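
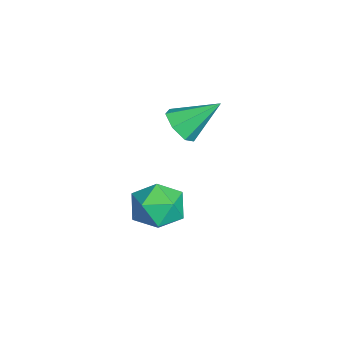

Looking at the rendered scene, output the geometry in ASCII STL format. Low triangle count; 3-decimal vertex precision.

solid 
facet normal 0.011 0.566 0.824
outer loop
vertex 2.388 1.575 -2.489
vertex 2.519 0.819 -1.971
vertex 3.247 1.285 -2.301
endloop
endfacet
facet normal 0.257 0.931 0.261
outer loop
vertex 2.388 1.575 -2.489
vertex 3.247 1.285 -2.301
vertex 3.034 1.582 -3.151
endloop
endfacet
facet normal -0.254 0.938 -0.238
outer loop
vertex 2.388 1.575 -2.489
vertex 3.034 1.582 -3.151
vertex 2.175 1.3 -3.346
endloop
endfacet
facet normal -0.815 0.579 0.017
outer loop
vertex 2.388 1.575 -2.489
vertex 2.175 1.3 -3.346
vertex 1.856 0.829 -2.617
endloop
endfacet
facet normal -0.651 0.349 0.674
outer loop
vertex 2.388 1.575 -2.489
vertex 1.856 0.829 -2.617
vertex 2.519 0.819 -1.971
endloop
endfacet
facet normal 0.817 0.576 -0.003
outer loop
vertex 3.034 1.582 -3.151
vertex 3.247 1.285 -2.301
vertex 3.564 0.831 -3.043
endloop
endfacet
facet normal 0.420 -0.014 0.907
outer loop
vertex 3.247 1.285 -2.301
vertex 2.519 0.819 -1.971
vertex 3.245 0.36 -2.314
endloop
endfacet
facet normal -0.653 -0.365 0.664
outer loop
vertex 2.519 0.819 -1.971
vertex 1.856 0.829 -2.617
vertex 2.386 0.078 -2.509
endloop
endfacet
facet normal -0.918 0.008 -0.397
outer loop
vertex 1.856 0.829 -2.617
vertex 2.175 1.3 -3.346
vertex 2.173 0.375 -3.359
endloop
endfacet
facet normal -0.010 0.589 -0.808
outer loop
vertex 2.175 1.3 -3.346
vertex 3.034 1.582 -3.151
vertex 2.901 0.841 -3.689
endloop
endfacet
facet normal 0.815 -0.579 -0.017
outer loop
vertex 3.032 0.085 -3.171
vertex 3.564 0.831 -3.043
vertex 3.245 0.36 -2.314
endloop
endfacet
facet normal 0.254 -0.938 0.238
outer loop
vertex 3.032 0.085 -3.171
vertex 3.245 0.36 -2.314
vertex 2.386 0.078 -2.509
endloop
endfacet
facet normal -0.257 -0.931 -0.261
outer loop
vertex 3.032 0.085 -3.171
vertex 2.386 0.078 -2.509
vertex 2.173 0.375 -3.359
endloop
endfacet
facet normal -0.011 -0.566 -0.824
outer loop
vertex 3.032 0.085 -3.171
vertex 2.173 0.375 -3.359
vertex 2.901 0.841 -3.689
endloop
endfacet
facet normal 0.651 -0.349 -0.674
outer loop
vertex 3.032 0.085 -3.171
vertex 2.901 0.841 -3.689
vertex 3.564 0.831 -3.043
endloop
endfacet
facet normal 0.918 -0.008 0.397
outer loop
vertex 3.245 0.36 -2.314
vertex 3.564 0.831 -3.043
vertex 3.247 1.285 -2.301
endloop
endfacet
facet normal 0.010 -0.589 0.808
outer loop
vertex 2.386 0.078 -2.509
vertex 3.245 0.36 -2.314
vertex 2.519 0.819 -1.971
endloop
endfacet
facet normal -0.817 -0.576 0.003
outer loop
vertex 2.173 0.375 -3.359
vertex 2.386 0.078 -2.509
vertex 1.856 0.829 -2.617
endloop
endfacet
facet normal -0.420 0.014 -0.907
outer loop
vertex 2.901 0.841 -3.689
vertex 2.173 0.375 -3.359
vertex 2.175 1.3 -3.346
endloop
endfacet
facet normal 0.653 0.365 -0.664
outer loop
vertex 3.564 0.831 -3.043
vertex 2.901 0.841 -3.689
vertex 3.034 1.582 -3.151
endloop
endfacet
facet normal 0.040 -0.791 -0.610
outer loop
vertex 2.352 1.902 -0.203
vertex 2.06 1.511 0.285
vertex 1.753 1.879 -0.212
endloop
endfacet
facet normal -0.026 0.868 -0.495
outer loop
vertex 2.352 1.902 -0.203
vertex 1.753 1.879 -0.212
vertex 2.0 2.689 1.195
endloop
endfacet
facet normal 0.041 -0.791 -0.611
outer loop
vertex 1.753 1.879 -0.212
vertex 2.06 1.511 0.285
vertex 1.386 1.578 0.153
endloop
endfacet
facet normal -0.744 0.627 -0.231
outer loop
vertex 1.753 1.879 -0.212
vertex 1.386 1.578 0.153
vertex 2.0 2.689 1.195
endloop
endfacet
facet normal 0.041 -0.791 -0.610
outer loop
vertex 1.386 1.578 0.153
vertex 2.06 1.511 0.285
vertex 1.527 1.227 0.618
endloop
endfacet
facet normal -0.912 0.143 0.385
outer loop
vertex 1.386 1.578 0.153
vertex 1.527 1.227 0.618
vertex 2.0 2.689 1.195
endloop
endfacet
facet normal 0.039 -0.790 -0.611
outer loop
vertex 1.527 1.227 0.618
vertex 2.06 1.511 0.285
vertex 2.069 1.089 0.831
endloop
endfacet
facet normal -0.405 -0.219 0.888
outer loop
vertex 1.527 1.227 0.618
vertex 2.069 1.089 0.831
vertex 2.0 2.689 1.195
endloop
endfacet
facet normal 0.041 -0.790 -0.611
outer loop
vertex 2.069 1.089 0.831
vertex 2.06 1.511 0.285
vertex 2.605 1.269 0.634
endloop
endfacet
facet normal 0.394 -0.188 0.900
outer loop
vertex 2.069 1.089 0.831
vertex 2.605 1.269 0.634
vertex 2.0 2.689 1.195
endloop
endfacet
facet normal 0.040 -0.791 -0.611
outer loop
vertex 2.605 1.269 0.634
vertex 2.06 1.511 0.285
vertex 2.73 1.631 0.174
endloop
endfacet
facet normal 0.886 0.215 0.410
outer loop
vertex 2.605 1.269 0.634
vertex 2.73 1.631 0.174
vertex 2.0 2.689 1.195
endloop
endfacet
facet normal 0.041 -0.792 -0.610
outer loop
vertex 2.73 1.631 0.174
vertex 2.06 1.511 0.285
vertex 2.352 1.902 -0.203
endloop
endfacet
facet normal 0.699 0.684 -0.209
outer loop
vertex 2.73 1.631 0.174
vertex 2.352 1.902 -0.203
vertex 2.0 2.689 1.195
endloop
endfacet

endsolid


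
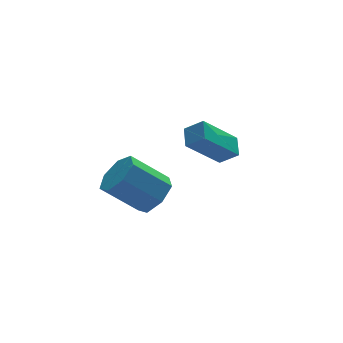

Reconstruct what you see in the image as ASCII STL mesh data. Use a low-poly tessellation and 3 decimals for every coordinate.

solid 
facet normal -0.595 0.534 -0.601
outer loop
vertex -0.62 4.422 1.887
vertex 0.76 4.508 0.599
vertex -0.923 3.662 1.512
endloop
endfacet
facet normal -0.730 -0.045 0.682
outer loop
vertex -0.4 3.192 2.041
vertex -0.62 4.422 1.887
vertex -0.923 3.662 1.512
endloop
endfacet
facet normal -0.595 0.534 -0.601
outer loop
vertex -0.923 3.662 1.512
vertex 0.76 4.508 0.599
vertex 0.457 3.748 0.224
endloop
endfacet
facet normal -0.337 -0.844 -0.417
outer loop
vertex 0.457 3.748 0.224
vertex -0.4 3.192 2.041
vertex -0.923 3.662 1.512
endloop
endfacet
facet normal 0.337 0.844 0.417
outer loop
vertex -0.62 4.422 1.887
vertex 1.283 4.038 1.128
vertex 0.76 4.508 0.599
endloop
endfacet
facet normal -0.730 -0.045 0.682
outer loop
vertex -0.097 3.952 2.416
vertex -0.62 4.422 1.887
vertex -0.4 3.192 2.041
endloop
endfacet
facet normal 0.337 0.844 0.417
outer loop
vertex -0.097 3.952 2.416
vertex 1.283 4.038 1.128
vertex -0.62 4.422 1.887
endloop
endfacet
facet normal 0.730 0.045 -0.682
outer loop
vertex 0.76 4.508 0.599
vertex 1.283 4.038 1.128
vertex 0.457 3.748 0.224
endloop
endfacet
facet normal -0.337 -0.844 -0.417
outer loop
vertex 0.98 3.278 0.753
vertex -0.4 3.192 2.041
vertex 0.457 3.748 0.224
endloop
endfacet
facet normal 0.730 0.045 -0.682
outer loop
vertex 0.457 3.748 0.224
vertex 1.283 4.038 1.128
vertex 0.98 3.278 0.753
endloop
endfacet
facet normal 0.595 -0.534 0.601
outer loop
vertex 0.98 3.278 0.753
vertex -0.097 3.952 2.416
vertex -0.4 3.192 2.041
endloop
endfacet
facet normal 0.595 -0.534 0.601
outer loop
vertex 1.283 4.038 1.128
vertex -0.097 3.952 2.416
vertex 0.98 3.278 0.753
endloop
endfacet
facet normal 0.696 -0.282 -0.660
outer loop
vertex -2.069 2.545 0.862
vertex -2.708 2.286 0.299
vertex -2.319 3.084 0.368
endloop
endfacet
facet normal 0.641 0.659 0.395
outer loop
vertex -2.069 2.545 0.862
vertex -2.319 3.084 0.368
vertex -3.274 3.033 2.004
endloop
endfacet
facet normal 0.641 0.659 0.395
outer loop
vertex -3.274 3.033 2.004
vertex -2.319 3.084 0.368
vertex -3.524 3.572 1.51
endloop
endfacet
facet normal -0.697 0.282 0.660
outer loop
vertex -3.274 3.033 2.004
vertex -3.524 3.572 1.51
vertex -3.912 2.774 1.441
endloop
endfacet
facet normal 0.696 -0.282 -0.660
outer loop
vertex -2.319 3.084 0.368
vertex -2.708 2.286 0.299
vertex -2.862 3.021 -0.178
endloop
endfacet
facet normal 0.145 0.956 -0.255
outer loop
vertex -2.319 3.084 0.368
vertex -2.862 3.021 -0.178
vertex -3.524 3.572 1.51
endloop
endfacet
facet normal 0.145 0.956 -0.255
outer loop
vertex -3.524 3.572 1.51
vertex -2.862 3.021 -0.178
vertex -4.067 3.509 0.964
endloop
endfacet
facet normal -0.696 0.282 0.660
outer loop
vertex -3.524 3.572 1.51
vertex -4.067 3.509 0.964
vertex -3.912 2.774 1.441
endloop
endfacet
facet normal 0.697 -0.282 -0.659
outer loop
vertex -2.862 3.021 -0.178
vertex -2.708 2.286 0.299
vertex -3.288 2.405 -0.365
endloop
endfacet
facet normal -0.458 0.533 -0.711
outer loop
vertex -2.862 3.021 -0.178
vertex -3.288 2.405 -0.365
vertex -4.067 3.509 0.964
endloop
endfacet
facet normal -0.458 0.533 -0.711
outer loop
vertex -4.067 3.509 0.964
vertex -3.288 2.405 -0.365
vertex -4.493 2.893 0.777
endloop
endfacet
facet normal -0.697 0.281 0.660
outer loop
vertex -4.067 3.509 0.964
vertex -4.493 2.893 0.777
vertex -3.912 2.774 1.441
endloop
endfacet
facet normal 0.697 -0.282 -0.659
outer loop
vertex -3.288 2.405 -0.365
vertex -2.708 2.286 0.299
vertex -3.277 1.699 -0.051
endloop
endfacet
facet normal -0.718 -0.292 -0.632
outer loop
vertex -3.288 2.405 -0.365
vertex -3.277 1.699 -0.051
vertex -4.493 2.893 0.777
endloop
endfacet
facet normal -0.717 -0.292 -0.633
outer loop
vertex -4.493 2.893 0.777
vertex -3.277 1.699 -0.051
vertex -4.482 2.187 1.09
endloop
endfacet
facet normal -0.697 0.282 0.660
outer loop
vertex -4.493 2.893 0.777
vertex -4.482 2.187 1.09
vertex -3.912 2.774 1.441
endloop
endfacet
facet normal 0.697 -0.282 -0.659
outer loop
vertex -3.277 1.699 -0.051
vertex -2.708 2.286 0.299
vertex -2.838 1.435 0.526
endloop
endfacet
facet normal -0.437 -0.896 -0.078
outer loop
vertex -3.277 1.699 -0.051
vertex -2.838 1.435 0.526
vertex -4.482 2.187 1.09
endloop
endfacet
facet normal -0.437 -0.896 -0.077
outer loop
vertex -4.482 2.187 1.09
vertex -2.838 1.435 0.526
vertex -4.042 1.923 1.667
endloop
endfacet
facet normal -0.696 0.282 0.660
outer loop
vertex -4.482 2.187 1.09
vertex -4.042 1.923 1.667
vertex -3.912 2.774 1.441
endloop
endfacet
facet normal 0.696 -0.282 -0.660
outer loop
vertex -2.838 1.435 0.526
vertex -2.708 2.286 0.299
vertex -2.3 1.812 0.932
endloop
endfacet
facet normal 0.174 -0.826 0.537
outer loop
vertex -2.838 1.435 0.526
vertex -2.3 1.812 0.932
vertex -4.042 1.923 1.667
endloop
endfacet
facet normal 0.174 -0.826 0.536
outer loop
vertex -4.042 1.923 1.667
vertex -2.3 1.812 0.932
vertex -3.505 2.3 2.074
endloop
endfacet
facet normal -0.697 0.282 0.659
outer loop
vertex -4.042 1.923 1.667
vertex -3.505 2.3 2.074
vertex -3.912 2.774 1.441
endloop
endfacet
facet normal 0.696 -0.282 -0.660
outer loop
vertex -2.3 1.812 0.932
vertex -2.708 2.286 0.299
vertex -2.069 2.545 0.862
endloop
endfacet
facet normal 0.652 -0.134 0.746
outer loop
vertex -2.3 1.812 0.932
vertex -2.069 2.545 0.862
vertex -3.505 2.3 2.074
endloop
endfacet
facet normal 0.652 -0.134 0.746
outer loop
vertex -3.505 2.3 2.074
vertex -2.069 2.545 0.862
vertex -3.274 3.033 2.004
endloop
endfacet
facet normal -0.697 0.283 0.659
outer loop
vertex -3.505 2.3 2.074
vertex -3.274 3.033 2.004
vertex -3.912 2.774 1.441
endloop
endfacet

endsolid


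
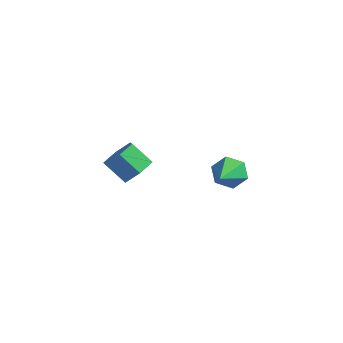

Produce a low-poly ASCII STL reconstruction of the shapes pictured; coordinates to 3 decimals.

solid 
facet normal 0.745 0.103 -0.660
outer loop
vertex 0.467 -1.508 0.947
vertex 0.045 -1.056 0.541
vertex 0.478 -0.779 1.073
endloop
endfacet
facet normal 0.667 -0.137 0.733
outer loop
vertex 0.467 -1.508 0.947
vertex 0.478 -0.779 1.073
vertex -0.323 -1.616 1.646
endloop
endfacet
facet normal 0.667 -0.137 0.733
outer loop
vertex -0.323 -1.616 1.646
vertex 0.478 -0.779 1.073
vertex -0.312 -0.887 1.772
endloop
endfacet
facet normal -0.745 -0.103 0.659
outer loop
vertex -0.323 -1.616 1.646
vertex -0.312 -0.887 1.772
vertex -0.745 -1.164 1.239
endloop
endfacet
facet normal 0.745 0.102 -0.659
outer loop
vertex 0.478 -0.779 1.073
vertex 0.045 -1.056 0.541
vertex 0.056 -0.327 0.666
endloop
endfacet
facet normal 0.346 0.785 0.513
outer loop
vertex 0.478 -0.779 1.073
vertex 0.056 -0.327 0.666
vertex -0.312 -0.887 1.772
endloop
endfacet
facet normal 0.347 0.785 0.513
outer loop
vertex -0.312 -0.887 1.772
vertex 0.056 -0.327 0.666
vertex -0.733 -0.435 1.365
endloop
endfacet
facet normal -0.746 -0.102 0.659
outer loop
vertex -0.312 -0.887 1.772
vertex -0.733 -0.435 1.365
vertex -0.745 -1.164 1.239
endloop
endfacet
facet normal 0.745 0.102 -0.659
outer loop
vertex 0.056 -0.327 0.666
vertex 0.045 -1.056 0.541
vertex -0.377 -0.604 0.134
endloop
endfacet
facet normal -0.320 0.922 -0.219
outer loop
vertex 0.056 -0.327 0.666
vertex -0.377 -0.604 0.134
vertex -0.733 -0.435 1.365
endloop
endfacet
facet normal -0.320 0.922 -0.219
outer loop
vertex -0.733 -0.435 1.365
vertex -0.377 -0.604 0.134
vertex -1.167 -0.712 0.833
endloop
endfacet
facet normal -0.744 -0.102 0.660
outer loop
vertex -0.733 -0.435 1.365
vertex -1.167 -0.712 0.833
vertex -0.745 -1.164 1.239
endloop
endfacet
facet normal 0.745 0.103 -0.659
outer loop
vertex -0.377 -0.604 0.134
vertex 0.045 -1.056 0.541
vertex -0.388 -1.333 0.008
endloop
endfacet
facet normal -0.667 0.137 -0.733
outer loop
vertex -0.377 -0.604 0.134
vertex -0.388 -1.333 0.008
vertex -1.167 -0.712 0.833
endloop
endfacet
facet normal -0.667 0.137 -0.733
outer loop
vertex -1.167 -0.712 0.833
vertex -0.388 -1.333 0.008
vertex -1.178 -1.441 0.707
endloop
endfacet
facet normal -0.745 -0.103 0.660
outer loop
vertex -1.167 -0.712 0.833
vertex -1.178 -1.441 0.707
vertex -0.745 -1.164 1.239
endloop
endfacet
facet normal 0.746 0.102 -0.659
outer loop
vertex -0.388 -1.333 0.008
vertex 0.045 -1.056 0.541
vertex 0.033 -1.785 0.415
endloop
endfacet
facet normal -0.347 -0.785 -0.513
outer loop
vertex -0.388 -1.333 0.008
vertex 0.033 -1.785 0.415
vertex -1.178 -1.441 0.707
endloop
endfacet
facet normal -0.347 -0.785 -0.513
outer loop
vertex -1.178 -1.441 0.707
vertex 0.033 -1.785 0.415
vertex -0.756 -1.893 1.114
endloop
endfacet
facet normal -0.745 -0.102 0.659
outer loop
vertex -1.178 -1.441 0.707
vertex -0.756 -1.893 1.114
vertex -0.745 -1.164 1.239
endloop
endfacet
facet normal 0.744 0.102 -0.660
outer loop
vertex 0.033 -1.785 0.415
vertex 0.045 -1.056 0.541
vertex 0.467 -1.508 0.947
endloop
endfacet
facet normal 0.320 -0.922 0.219
outer loop
vertex 0.033 -1.785 0.415
vertex 0.467 -1.508 0.947
vertex -0.756 -1.893 1.114
endloop
endfacet
facet normal 0.320 -0.922 0.219
outer loop
vertex -0.756 -1.893 1.114
vertex 0.467 -1.508 0.947
vertex -0.323 -1.616 1.646
endloop
endfacet
facet normal -0.745 -0.102 0.659
outer loop
vertex -0.756 -1.893 1.114
vertex -0.323 -1.616 1.646
vertex -0.745 -1.164 1.239
endloop
endfacet
facet normal -0.302 0.823 -0.481
outer loop
vertex 1.083 3.514 -2.985
vertex 0.751 3.753 -2.368
vertex 1.456 3.933 -2.502
endloop
endfacet
facet normal 0.864 -0.321 -0.388
outer loop
vertex 1.083 3.514 -2.985
vertex 1.456 3.933 -2.502
vertex 1.289 2.287 -1.512
endloop
endfacet
facet normal -0.302 0.824 -0.480
outer loop
vertex 1.456 3.933 -2.502
vertex 0.751 3.753 -2.368
vertex 1.125 4.171 -1.885
endloop
endfacet
facet normal 0.894 0.161 0.418
outer loop
vertex 1.456 3.933 -2.502
vertex 1.125 4.171 -1.885
vertex 1.289 2.287 -1.512
endloop
endfacet
facet normal -0.301 0.824 -0.480
outer loop
vertex 1.125 4.171 -1.885
vertex 0.751 3.753 -2.368
vertex 0.419 3.991 -1.751
endloop
endfacet
facet normal 0.132 0.204 0.970
outer loop
vertex 1.125 4.171 -1.885
vertex 0.419 3.991 -1.751
vertex 1.289 2.287 -1.512
endloop
endfacet
facet normal -0.302 0.823 -0.480
outer loop
vertex 0.419 3.991 -1.751
vertex 0.751 3.753 -2.368
vertex 0.046 3.573 -2.233
endloop
endfacet
facet normal -0.659 -0.236 0.714
outer loop
vertex 0.419 3.991 -1.751
vertex 0.046 3.573 -2.233
vertex 1.289 2.287 -1.512
endloop
endfacet
facet normal -0.302 0.823 -0.481
outer loop
vertex 0.046 3.573 -2.233
vertex 0.751 3.753 -2.368
vertex 0.378 3.334 -2.85
endloop
endfacet
facet normal -0.689 -0.718 -0.093
outer loop
vertex 0.046 3.573 -2.233
vertex 0.378 3.334 -2.85
vertex 1.289 2.287 -1.512
endloop
endfacet
facet normal -0.302 0.823 -0.481
outer loop
vertex 0.378 3.334 -2.85
vertex 0.751 3.753 -2.368
vertex 1.083 3.514 -2.985
endloop
endfacet
facet normal 0.071 -0.761 -0.644
outer loop
vertex 0.378 3.334 -2.85
vertex 1.083 3.514 -2.985
vertex 1.289 2.287 -1.512
endloop
endfacet

endsolid


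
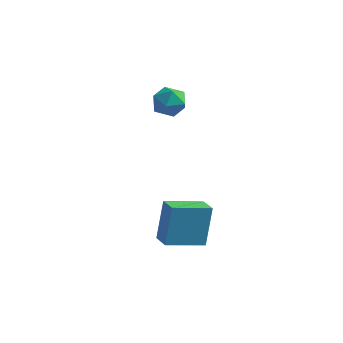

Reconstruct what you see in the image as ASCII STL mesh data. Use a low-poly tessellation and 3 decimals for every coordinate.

solid 
facet normal -0.694 -0.683 0.228
outer loop
vertex 3.329 -2.553 1.427
vertex 2.645 -1.925 1.227
vertex 3.316 -3.136 -0.36
endloop
endfacet
facet normal 0.720 -0.661 0.210
outer loop
vertex 4.495 -1.975 -0.747
vertex 3.329 -2.553 1.427
vertex 3.316 -3.136 -0.36
endloop
endfacet
facet normal -0.693 -0.683 0.228
outer loop
vertex 3.316 -3.136 -0.36
vertex 2.645 -1.925 1.227
vertex 2.632 -2.509 -0.56
endloop
endfacet
facet normal -0.006 -0.310 -0.951
outer loop
vertex 2.632 -2.509 -0.56
vertex 4.495 -1.975 -0.747
vertex 3.316 -3.136 -0.36
endloop
endfacet
facet normal 0.007 0.310 0.951
outer loop
vertex 3.329 -2.553 1.427
vertex 3.824 -0.764 0.84
vertex 2.645 -1.925 1.227
endloop
endfacet
facet normal 0.720 -0.661 0.211
outer loop
vertex 4.508 -1.391 1.04
vertex 3.329 -2.553 1.427
vertex 4.495 -1.975 -0.747
endloop
endfacet
facet normal 0.006 0.310 0.951
outer loop
vertex 4.508 -1.391 1.04
vertex 3.824 -0.764 0.84
vertex 3.329 -2.553 1.427
endloop
endfacet
facet normal -0.720 0.661 -0.211
outer loop
vertex 2.645 -1.925 1.227
vertex 3.824 -0.764 0.84
vertex 2.632 -2.509 -0.56
endloop
endfacet
facet normal -0.007 -0.310 -0.951
outer loop
vertex 3.811 -1.347 -0.947
vertex 4.495 -1.975 -0.747
vertex 2.632 -2.509 -0.56
endloop
endfacet
facet normal -0.720 0.661 -0.210
outer loop
vertex 2.632 -2.509 -0.56
vertex 3.824 -0.764 0.84
vertex 3.811 -1.347 -0.947
endloop
endfacet
facet normal 0.694 0.683 -0.228
outer loop
vertex 3.811 -1.347 -0.947
vertex 4.508 -1.391 1.04
vertex 4.495 -1.975 -0.747
endloop
endfacet
facet normal 0.693 0.684 -0.228
outer loop
vertex 3.824 -0.764 0.84
vertex 4.508 -1.391 1.04
vertex 3.811 -1.347 -0.947
endloop
endfacet
facet normal -0.886 -0.462 -0.033
outer loop
vertex -0.198 2.927 3.686
vertex 0.182 2.215 3.447
vertex 0.067 2.377 4.264
endloop
endfacet
facet normal -0.887 0.054 0.458
outer loop
vertex -0.198 2.927 3.686
vertex 0.067 2.377 4.264
vertex 0.18 3.201 4.385
endloop
endfacet
facet normal -0.731 0.670 0.133
outer loop
vertex -0.198 2.927 3.686
vertex 0.18 3.201 4.385
vertex 0.365 3.55 3.642
endloop
endfacet
facet normal -0.633 0.533 -0.561
outer loop
vertex -0.198 2.927 3.686
vertex 0.365 3.55 3.642
vertex 0.366 2.94 3.062
endloop
endfacet
facet normal -0.730 -0.167 -0.663
outer loop
vertex -0.198 2.927 3.686
vertex 0.366 2.94 3.062
vertex 0.182 2.215 3.447
endloop
endfacet
facet normal -0.367 -0.086 0.926
outer loop
vertex 0.18 3.201 4.385
vertex 0.067 2.377 4.264
vertex 0.794 2.66 4.578
endloop
endfacet
facet normal -0.366 -0.921 0.131
outer loop
vertex 0.067 2.377 4.264
vertex 0.182 2.215 3.447
vertex 0.795 2.05 3.998
endloop
endfacet
facet normal -0.112 -0.444 -0.889
outer loop
vertex 0.182 2.215 3.447
vertex 0.366 2.94 3.062
vertex 0.98 2.399 3.255
endloop
endfacet
facet normal 0.045 0.688 -0.724
outer loop
vertex 0.366 2.94 3.062
vertex 0.365 3.55 3.642
vertex 1.093 3.223 3.376
endloop
endfacet
facet normal -0.114 0.910 0.399
outer loop
vertex 0.365 3.55 3.642
vertex 0.18 3.201 4.385
vertex 0.978 3.385 4.193
endloop
endfacet
facet normal 0.633 -0.533 0.561
outer loop
vertex 1.358 2.673 3.954
vertex 0.794 2.66 4.578
vertex 0.795 2.05 3.998
endloop
endfacet
facet normal 0.731 -0.670 -0.133
outer loop
vertex 1.358 2.673 3.954
vertex 0.795 2.05 3.998
vertex 0.98 2.399 3.255
endloop
endfacet
facet normal 0.887 -0.054 -0.458
outer loop
vertex 1.358 2.673 3.954
vertex 0.98 2.399 3.255
vertex 1.093 3.223 3.376
endloop
endfacet
facet normal 0.886 0.462 0.033
outer loop
vertex 1.358 2.673 3.954
vertex 1.093 3.223 3.376
vertex 0.978 3.385 4.193
endloop
endfacet
facet normal 0.730 0.167 0.663
outer loop
vertex 1.358 2.673 3.954
vertex 0.978 3.385 4.193
vertex 0.794 2.66 4.578
endloop
endfacet
facet normal -0.045 -0.688 0.724
outer loop
vertex 0.795 2.05 3.998
vertex 0.794 2.66 4.578
vertex 0.067 2.377 4.264
endloop
endfacet
facet normal 0.114 -0.910 -0.399
outer loop
vertex 0.98 2.399 3.255
vertex 0.795 2.05 3.998
vertex 0.182 2.215 3.447
endloop
endfacet
facet normal 0.367 0.086 -0.926
outer loop
vertex 1.093 3.223 3.376
vertex 0.98 2.399 3.255
vertex 0.366 2.94 3.062
endloop
endfacet
facet normal 0.366 0.921 -0.131
outer loop
vertex 0.978 3.385 4.193
vertex 1.093 3.223 3.376
vertex 0.365 3.55 3.642
endloop
endfacet
facet normal 0.112 0.444 0.889
outer loop
vertex 0.794 2.66 4.578
vertex 0.978 3.385 4.193
vertex 0.18 3.201 4.385
endloop
endfacet

endsolid


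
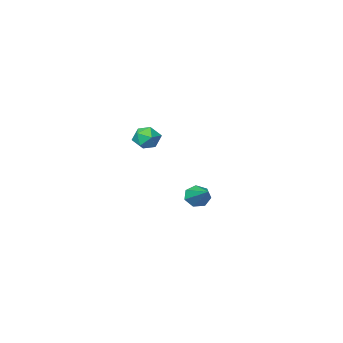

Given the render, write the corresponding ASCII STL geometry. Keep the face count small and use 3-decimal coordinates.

solid 
facet normal -0.208 -0.859 -0.467
outer loop
vertex 3.757 3.346 -3.228
vertex 3.447 3.172 -2.77
vertex 3.268 3.468 -3.235
endloop
endfacet
facet normal 0.181 0.686 -0.705
outer loop
vertex 3.757 3.346 -3.228
vertex 3.268 3.468 -3.235
vertex 3.793 4.608 -1.99
endloop
endfacet
facet normal -0.206 -0.859 -0.468
outer loop
vertex 3.268 3.468 -3.235
vertex 3.447 3.172 -2.77
vertex 2.915 3.366 -2.892
endloop
endfacet
facet normal -0.589 0.704 -0.397
outer loop
vertex 3.268 3.468 -3.235
vertex 2.915 3.366 -2.892
vertex 3.793 4.608 -1.99
endloop
endfacet
facet normal -0.207 -0.860 -0.467
outer loop
vertex 2.915 3.366 -2.892
vertex 3.447 3.172 -2.77
vertex 2.962 3.118 -2.456
endloop
endfacet
facet normal -0.868 0.386 0.313
outer loop
vertex 2.915 3.366 -2.892
vertex 2.962 3.118 -2.456
vertex 3.793 4.608 -1.99
endloop
endfacet
facet normal -0.206 -0.860 -0.467
outer loop
vertex 2.962 3.118 -2.456
vertex 3.447 3.172 -2.77
vertex 3.375 2.911 -2.257
endloop
endfacet
facet normal -0.446 -0.031 0.894
outer loop
vertex 2.962 3.118 -2.456
vertex 3.375 2.911 -2.257
vertex 3.793 4.608 -1.99
endloop
endfacet
facet normal -0.207 -0.860 -0.467
outer loop
vertex 3.375 2.911 -2.257
vertex 3.447 3.172 -2.77
vertex 3.843 2.9 -2.444
endloop
endfacet
facet normal 0.356 -0.230 0.906
outer loop
vertex 3.375 2.911 -2.257
vertex 3.843 2.9 -2.444
vertex 3.793 4.608 -1.99
endloop
endfacet
facet normal -0.206 -0.860 -0.467
outer loop
vertex 3.843 2.9 -2.444
vertex 3.447 3.172 -2.77
vertex 4.012 3.094 -2.876
endloop
endfacet
facet normal 0.939 -0.063 0.339
outer loop
vertex 3.843 2.9 -2.444
vertex 4.012 3.094 -2.876
vertex 3.793 4.608 -1.99
endloop
endfacet
facet normal -0.206 -0.860 -0.466
outer loop
vertex 4.012 3.094 -2.876
vertex 3.447 3.172 -2.77
vertex 3.757 3.346 -3.228
endloop
endfacet
facet normal 0.860 0.345 -0.376
outer loop
vertex 4.012 3.094 -2.876
vertex 3.757 3.346 -3.228
vertex 3.793 4.608 -1.99
endloop
endfacet
facet normal -0.354 0.694 0.627
outer loop
vertex 2.53 -1.377 -0.849
vertex 2.954 -1.611 -0.351
vertex 3.168 -1.111 -0.783
endloop
endfacet
facet normal -0.380 0.924 -0.048
outer loop
vertex 2.53 -1.377 -0.849
vertex 3.168 -1.111 -0.783
vertex 2.913 -1.249 -1.413
endloop
endfacet
facet normal -0.778 0.465 -0.423
outer loop
vertex 2.53 -1.377 -0.849
vertex 2.913 -1.249 -1.413
vertex 2.542 -1.833 -1.372
endloop
endfacet
facet normal -0.999 -0.050 0.021
outer loop
vertex 2.53 -1.377 -0.849
vertex 2.542 -1.833 -1.372
vertex 2.567 -2.057 -0.715
endloop
endfacet
facet normal -0.736 0.092 0.670
outer loop
vertex 2.53 -1.377 -0.849
vertex 2.567 -2.057 -0.715
vertex 2.954 -1.611 -0.351
endloop
endfacet
facet normal 0.282 0.907 -0.313
outer loop
vertex 2.913 -1.249 -1.413
vertex 3.168 -1.111 -0.783
vertex 3.573 -1.403 -1.265
endloop
endfacet
facet normal 0.325 0.535 0.780
outer loop
vertex 3.168 -1.111 -0.783
vertex 2.954 -1.611 -0.351
vertex 3.598 -1.627 -0.608
endloop
endfacet
facet normal -0.293 -0.439 0.849
outer loop
vertex 2.954 -1.611 -0.351
vertex 2.567 -2.057 -0.715
vertex 3.227 -2.211 -0.567
endloop
endfacet
facet normal -0.718 -0.666 -0.200
outer loop
vertex 2.567 -2.057 -0.715
vertex 2.542 -1.833 -1.372
vertex 2.972 -2.349 -1.197
endloop
endfacet
facet normal -0.362 0.166 -0.917
outer loop
vertex 2.542 -1.833 -1.372
vertex 2.913 -1.249 -1.413
vertex 3.186 -1.849 -1.629
endloop
endfacet
facet normal 0.999 0.050 -0.021
outer loop
vertex 3.61 -2.083 -1.131
vertex 3.573 -1.403 -1.265
vertex 3.598 -1.627 -0.608
endloop
endfacet
facet normal 0.778 -0.465 0.423
outer loop
vertex 3.61 -2.083 -1.131
vertex 3.598 -1.627 -0.608
vertex 3.227 -2.211 -0.567
endloop
endfacet
facet normal 0.380 -0.924 0.048
outer loop
vertex 3.61 -2.083 -1.131
vertex 3.227 -2.211 -0.567
vertex 2.972 -2.349 -1.197
endloop
endfacet
facet normal 0.354 -0.694 -0.627
outer loop
vertex 3.61 -2.083 -1.131
vertex 2.972 -2.349 -1.197
vertex 3.186 -1.849 -1.629
endloop
endfacet
facet normal 0.736 -0.092 -0.670
outer loop
vertex 3.61 -2.083 -1.131
vertex 3.186 -1.849 -1.629
vertex 3.573 -1.403 -1.265
endloop
endfacet
facet normal 0.718 0.666 0.200
outer loop
vertex 3.598 -1.627 -0.608
vertex 3.573 -1.403 -1.265
vertex 3.168 -1.111 -0.783
endloop
endfacet
facet normal 0.362 -0.166 0.917
outer loop
vertex 3.227 -2.211 -0.567
vertex 3.598 -1.627 -0.608
vertex 2.954 -1.611 -0.351
endloop
endfacet
facet normal -0.282 -0.907 0.313
outer loop
vertex 2.972 -2.349 -1.197
vertex 3.227 -2.211 -0.567
vertex 2.567 -2.057 -0.715
endloop
endfacet
facet normal -0.325 -0.535 -0.780
outer loop
vertex 3.186 -1.849 -1.629
vertex 2.972 -2.349 -1.197
vertex 2.542 -1.833 -1.372
endloop
endfacet
facet normal 0.293 0.439 -0.849
outer loop
vertex 3.573 -1.403 -1.265
vertex 3.186 -1.849 -1.629
vertex 2.913 -1.249 -1.413
endloop
endfacet

endsolid


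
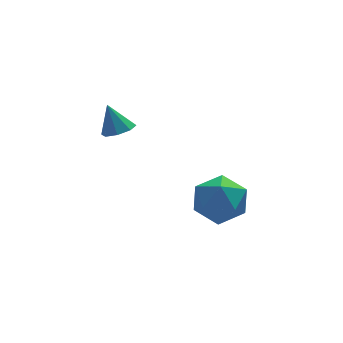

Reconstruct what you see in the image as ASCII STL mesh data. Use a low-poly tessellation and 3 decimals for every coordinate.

solid 
facet normal 0.262 -0.343 -0.902
outer loop
vertex -2.65 -2.374 3.201
vertex -3.316 -2.248 2.96
vertex -2.706 -1.867 2.992
endloop
endfacet
facet normal 0.742 0.324 0.587
outer loop
vertex -2.65 -2.374 3.201
vertex -2.706 -1.867 2.992
vertex -3.664 -1.792 4.16
endloop
endfacet
facet normal 0.262 -0.343 -0.902
outer loop
vertex -2.706 -1.867 2.992
vertex -3.316 -2.248 2.96
vertex -3.12 -1.583 2.764
endloop
endfacet
facet normal 0.425 0.856 0.294
outer loop
vertex -2.706 -1.867 2.992
vertex -3.12 -1.583 2.764
vertex -3.664 -1.792 4.16
endloop
endfacet
facet normal 0.261 -0.343 -0.902
outer loop
vertex -3.12 -1.583 2.764
vertex -3.316 -2.248 2.96
vertex -3.649 -1.689 2.651
endloop
endfacet
facet normal -0.209 0.976 0.065
outer loop
vertex -3.12 -1.583 2.764
vertex -3.649 -1.689 2.651
vertex -3.664 -1.792 4.16
endloop
endfacet
facet normal 0.261 -0.343 -0.902
outer loop
vertex -3.649 -1.689 2.651
vertex -3.316 -2.248 2.96
vertex -3.983 -2.122 2.719
endloop
endfacet
facet normal -0.789 0.614 0.034
outer loop
vertex -3.649 -1.689 2.651
vertex -3.983 -2.122 2.719
vertex -3.664 -1.792 4.16
endloop
endfacet
facet normal 0.261 -0.344 -0.902
outer loop
vertex -3.983 -2.122 2.719
vertex -3.316 -2.248 2.96
vertex -3.927 -2.628 2.928
endloop
endfacet
facet normal -0.975 -0.017 0.220
outer loop
vertex -3.983 -2.122 2.719
vertex -3.927 -2.628 2.928
vertex -3.664 -1.792 4.16
endloop
endfacet
facet normal 0.260 -0.342 -0.903
outer loop
vertex -3.927 -2.628 2.928
vertex -3.316 -2.248 2.96
vertex -3.513 -2.912 3.155
endloop
endfacet
facet normal -0.659 -0.550 0.514
outer loop
vertex -3.927 -2.628 2.928
vertex -3.513 -2.912 3.155
vertex -3.664 -1.792 4.16
endloop
endfacet
facet normal 0.261 -0.342 -0.903
outer loop
vertex -3.513 -2.912 3.155
vertex -3.316 -2.248 2.96
vertex -2.984 -2.807 3.268
endloop
endfacet
facet normal -0.026 -0.670 0.742
outer loop
vertex -3.513 -2.912 3.155
vertex -2.984 -2.807 3.268
vertex -3.664 -1.792 4.16
endloop
endfacet
facet normal 0.262 -0.342 -0.903
outer loop
vertex -2.984 -2.807 3.268
vertex -3.316 -2.248 2.96
vertex -2.65 -2.374 3.201
endloop
endfacet
facet normal 0.554 -0.308 0.773
outer loop
vertex -2.984 -2.807 3.268
vertex -2.65 -2.374 3.201
vertex -3.664 -1.792 4.16
endloop
endfacet
facet normal -0.255 0.276 0.927
outer loop
vertex -0.362 -2.687 -0.621
vertex 0.448 -3.531 -0.147
vertex 0.833 -2.354 -0.391
endloop
endfacet
facet normal -0.320 0.822 0.472
outer loop
vertex -0.362 -2.687 -0.621
vertex 0.833 -2.354 -0.391
vertex 0.263 -1.969 -1.448
endloop
endfacet
facet normal -0.777 0.628 -0.041
outer loop
vertex -0.362 -2.687 -0.621
vertex 0.263 -1.969 -1.448
vertex -0.474 -2.907 -1.859
endloop
endfacet
facet normal -0.995 -0.037 0.097
outer loop
vertex -0.362 -2.687 -0.621
vertex -0.474 -2.907 -1.859
vertex -0.36 -3.873 -1.054
endloop
endfacet
facet normal -0.672 -0.255 0.695
outer loop
vertex -0.362 -2.687 -0.621
vertex -0.36 -3.873 -1.054
vertex 0.448 -3.531 -0.147
endloop
endfacet
facet normal 0.316 0.934 0.170
outer loop
vertex 0.263 -1.969 -1.448
vertex 0.833 -2.354 -0.391
vertex 1.46 -2.367 -1.486
endloop
endfacet
facet normal 0.421 0.050 0.906
outer loop
vertex 0.833 -2.354 -0.391
vertex 0.448 -3.531 -0.147
vertex 1.574 -3.333 -0.681
endloop
endfacet
facet normal -0.252 -0.810 0.530
outer loop
vertex 0.448 -3.531 -0.147
vertex -0.36 -3.873 -1.054
vertex 0.837 -4.271 -1.092
endloop
endfacet
facet normal -0.774 -0.456 -0.438
outer loop
vertex -0.36 -3.873 -1.054
vertex -0.474 -2.907 -1.859
vertex 0.267 -3.886 -2.149
endloop
endfacet
facet normal -0.422 0.621 -0.660
outer loop
vertex -0.474 -2.907 -1.859
vertex 0.263 -1.969 -1.448
vertex 0.652 -2.709 -2.393
endloop
endfacet
facet normal 0.995 0.037 -0.097
outer loop
vertex 1.462 -3.553 -1.919
vertex 1.46 -2.367 -1.486
vertex 1.574 -3.333 -0.681
endloop
endfacet
facet normal 0.777 -0.628 0.041
outer loop
vertex 1.462 -3.553 -1.919
vertex 1.574 -3.333 -0.681
vertex 0.837 -4.271 -1.092
endloop
endfacet
facet normal 0.320 -0.822 -0.472
outer loop
vertex 1.462 -3.553 -1.919
vertex 0.837 -4.271 -1.092
vertex 0.267 -3.886 -2.149
endloop
endfacet
facet normal 0.255 -0.276 -0.927
outer loop
vertex 1.462 -3.553 -1.919
vertex 0.267 -3.886 -2.149
vertex 0.652 -2.709 -2.393
endloop
endfacet
facet normal 0.672 0.255 -0.695
outer loop
vertex 1.462 -3.553 -1.919
vertex 0.652 -2.709 -2.393
vertex 1.46 -2.367 -1.486
endloop
endfacet
facet normal 0.774 0.456 0.438
outer loop
vertex 1.574 -3.333 -0.681
vertex 1.46 -2.367 -1.486
vertex 0.833 -2.354 -0.391
endloop
endfacet
facet normal 0.422 -0.621 0.660
outer loop
vertex 0.837 -4.271 -1.092
vertex 1.574 -3.333 -0.681
vertex 0.448 -3.531 -0.147
endloop
endfacet
facet normal -0.316 -0.934 -0.170
outer loop
vertex 0.267 -3.886 -2.149
vertex 0.837 -4.271 -1.092
vertex -0.36 -3.873 -1.054
endloop
endfacet
facet normal -0.421 -0.050 -0.906
outer loop
vertex 0.652 -2.709 -2.393
vertex 0.267 -3.886 -2.149
vertex -0.474 -2.907 -1.859
endloop
endfacet
facet normal 0.252 0.810 -0.530
outer loop
vertex 1.46 -2.367 -1.486
vertex 0.652 -2.709 -2.393
vertex 0.263 -1.969 -1.448
endloop
endfacet

endsolid


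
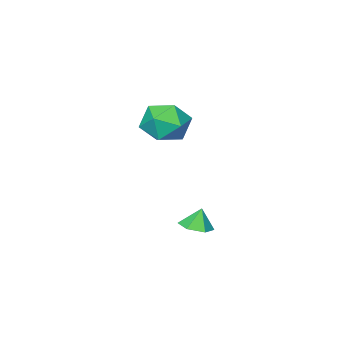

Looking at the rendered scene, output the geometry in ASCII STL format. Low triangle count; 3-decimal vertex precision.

solid 
facet normal -0.726 0.150 0.671
outer loop
vertex 1.98 2.084 2.949
vertex 2.112 0.917 3.352
vertex 2.776 1.83 3.867
endloop
endfacet
facet normal -0.375 0.757 0.535
outer loop
vertex 1.98 2.084 2.949
vertex 2.776 1.83 3.867
vertex 3.097 2.624 2.969
endloop
endfacet
facet normal -0.427 0.889 -0.164
outer loop
vertex 1.98 2.084 2.949
vertex 3.097 2.624 2.969
vertex 2.63 2.203 1.9
endloop
endfacet
facet normal -0.810 0.364 -0.460
outer loop
vertex 1.98 2.084 2.949
vertex 2.63 2.203 1.9
vertex 2.022 1.148 2.136
endloop
endfacet
facet normal -0.994 -0.093 0.056
outer loop
vertex 1.98 2.084 2.949
vertex 2.022 1.148 2.136
vertex 2.112 0.917 3.352
endloop
endfacet
facet normal 0.313 0.653 0.689
outer loop
vertex 3.097 2.624 2.969
vertex 2.776 1.83 3.867
vertex 3.918 1.792 3.384
endloop
endfacet
facet normal -0.253 -0.329 0.910
outer loop
vertex 2.776 1.83 3.867
vertex 2.112 0.917 3.352
vertex 3.31 0.737 3.62
endloop
endfacet
facet normal -0.687 -0.721 -0.086
outer loop
vertex 2.112 0.917 3.352
vertex 2.022 1.148 2.136
vertex 2.843 0.316 2.551
endloop
endfacet
facet normal -0.389 0.018 -0.921
outer loop
vertex 2.022 1.148 2.136
vertex 2.63 2.203 1.9
vertex 3.164 1.11 1.653
endloop
endfacet
facet normal 0.229 0.867 -0.442
outer loop
vertex 2.63 2.203 1.9
vertex 3.097 2.624 2.969
vertex 3.828 2.023 2.168
endloop
endfacet
facet normal 0.810 -0.364 0.460
outer loop
vertex 3.96 0.856 2.571
vertex 3.918 1.792 3.384
vertex 3.31 0.737 3.62
endloop
endfacet
facet normal 0.427 -0.889 0.164
outer loop
vertex 3.96 0.856 2.571
vertex 3.31 0.737 3.62
vertex 2.843 0.316 2.551
endloop
endfacet
facet normal 0.375 -0.757 -0.535
outer loop
vertex 3.96 0.856 2.571
vertex 2.843 0.316 2.551
vertex 3.164 1.11 1.653
endloop
endfacet
facet normal 0.726 -0.150 -0.671
outer loop
vertex 3.96 0.856 2.571
vertex 3.164 1.11 1.653
vertex 3.828 2.023 2.168
endloop
endfacet
facet normal 0.994 0.093 -0.056
outer loop
vertex 3.96 0.856 2.571
vertex 3.828 2.023 2.168
vertex 3.918 1.792 3.384
endloop
endfacet
facet normal 0.389 -0.018 0.921
outer loop
vertex 3.31 0.737 3.62
vertex 3.918 1.792 3.384
vertex 2.776 1.83 3.867
endloop
endfacet
facet normal -0.229 -0.867 0.442
outer loop
vertex 2.843 0.316 2.551
vertex 3.31 0.737 3.62
vertex 2.112 0.917 3.352
endloop
endfacet
facet normal -0.313 -0.653 -0.689
outer loop
vertex 3.164 1.11 1.653
vertex 2.843 0.316 2.551
vertex 2.022 1.148 2.136
endloop
endfacet
facet normal 0.253 0.329 -0.910
outer loop
vertex 3.828 2.023 2.168
vertex 3.164 1.11 1.653
vertex 2.63 2.203 1.9
endloop
endfacet
facet normal 0.687 0.721 0.086
outer loop
vertex 3.918 1.792 3.384
vertex 3.828 2.023 2.168
vertex 3.097 2.624 2.969
endloop
endfacet
facet normal 0.277 -0.045 -0.960
outer loop
vertex 3.134 2.455 -2.992
vertex 2.558 3.006 -3.184
vertex 3.312 3.256 -2.978
endloop
endfacet
facet normal 0.627 -0.153 0.764
outer loop
vertex 3.134 2.455 -2.992
vertex 3.312 3.256 -2.978
vertex 2.262 3.054 -2.156
endloop
endfacet
facet normal 0.277 -0.043 -0.960
outer loop
vertex 3.312 3.256 -2.978
vertex 2.558 3.006 -3.184
vertex 2.735 3.807 -3.169
endloop
endfacet
facet normal 0.393 0.640 0.660
outer loop
vertex 3.312 3.256 -2.978
vertex 2.735 3.807 -3.169
vertex 2.262 3.054 -2.156
endloop
endfacet
facet normal 0.277 -0.043 -0.960
outer loop
vertex 2.735 3.807 -3.169
vertex 2.558 3.006 -3.184
vertex 1.982 3.557 -3.375
endloop
endfacet
facet normal -0.388 0.817 0.426
outer loop
vertex 2.735 3.807 -3.169
vertex 1.982 3.557 -3.375
vertex 2.262 3.054 -2.156
endloop
endfacet
facet normal 0.276 -0.044 -0.960
outer loop
vertex 1.982 3.557 -3.375
vertex 2.558 3.006 -3.184
vertex 1.805 2.757 -3.389
endloop
endfacet
facet normal -0.933 0.201 0.297
outer loop
vertex 1.982 3.557 -3.375
vertex 1.805 2.757 -3.389
vertex 2.262 3.054 -2.156
endloop
endfacet
facet normal 0.276 -0.044 -0.960
outer loop
vertex 1.805 2.757 -3.389
vertex 2.558 3.006 -3.184
vertex 2.381 2.206 -3.198
endloop
endfacet
facet normal -0.699 -0.592 0.402
outer loop
vertex 1.805 2.757 -3.389
vertex 2.381 2.206 -3.198
vertex 2.262 3.054 -2.156
endloop
endfacet
facet normal 0.277 -0.045 -0.960
outer loop
vertex 2.381 2.206 -3.198
vertex 2.558 3.006 -3.184
vertex 3.134 2.455 -2.992
endloop
endfacet
facet normal 0.081 -0.769 0.635
outer loop
vertex 2.381 2.206 -3.198
vertex 3.134 2.455 -2.992
vertex 2.262 3.054 -2.156
endloop
endfacet

endsolid


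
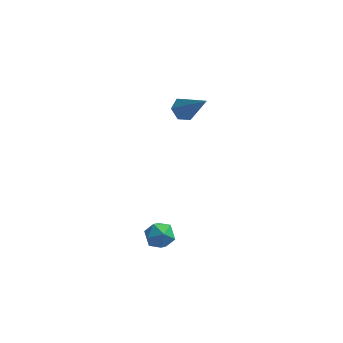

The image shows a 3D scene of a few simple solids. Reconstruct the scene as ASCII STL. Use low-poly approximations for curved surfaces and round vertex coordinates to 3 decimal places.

solid 
facet normal -0.518 0.435 -0.737
outer loop
vertex 1.122 1.543 2.018
vertex 0.775 1.874 2.457
vertex 1.325 2.127 2.22
endloop
endfacet
facet normal 0.901 -0.175 -0.398
outer loop
vertex 1.122 1.543 2.018
vertex 1.325 2.127 2.22
vertex 1.905 0.926 4.063
endloop
endfacet
facet normal -0.518 0.435 -0.737
outer loop
vertex 1.325 2.127 2.22
vertex 0.775 1.874 2.457
vertex 0.978 2.458 2.659
endloop
endfacet
facet normal 0.777 0.611 0.154
outer loop
vertex 1.325 2.127 2.22
vertex 0.978 2.458 2.659
vertex 1.905 0.926 4.063
endloop
endfacet
facet normal -0.519 0.435 -0.736
outer loop
vertex 0.978 2.458 2.659
vertex 0.775 1.874 2.457
vertex 0.429 2.205 2.897
endloop
endfacet
facet normal 0.006 0.678 0.735
outer loop
vertex 0.978 2.458 2.659
vertex 0.429 2.205 2.897
vertex 1.905 0.926 4.063
endloop
endfacet
facet normal -0.519 0.435 -0.736
outer loop
vertex 0.429 2.205 2.897
vertex 0.775 1.874 2.457
vertex 0.226 1.621 2.695
endloop
endfacet
facet normal -0.641 -0.042 0.766
outer loop
vertex 0.429 2.205 2.897
vertex 0.226 1.621 2.695
vertex 1.905 0.926 4.063
endloop
endfacet
facet normal -0.519 0.436 -0.735
outer loop
vertex 0.226 1.621 2.695
vertex 0.775 1.874 2.457
vertex 0.572 1.291 2.255
endloop
endfacet
facet normal -0.518 -0.828 0.214
outer loop
vertex 0.226 1.621 2.695
vertex 0.572 1.291 2.255
vertex 1.905 0.926 4.063
endloop
endfacet
facet normal -0.517 0.435 -0.737
outer loop
vertex 0.572 1.291 2.255
vertex 0.775 1.874 2.457
vertex 1.122 1.543 2.018
endloop
endfacet
facet normal 0.252 -0.895 -0.367
outer loop
vertex 0.572 1.291 2.255
vertex 1.122 1.543 2.018
vertex 1.905 0.926 4.063
endloop
endfacet
facet normal -0.646 0.599 0.472
outer loop
vertex -0.001 -1.7 -2.685
vertex -0.581 -2.215 -2.825
vertex -0.154 -2.274 -2.166
endloop
endfacet
facet normal 0.009 0.669 0.743
outer loop
vertex -0.001 -1.7 -2.685
vertex -0.154 -2.274 -2.166
vertex 0.593 -2.089 -2.342
endloop
endfacet
facet normal 0.446 0.869 0.214
outer loop
vertex -0.001 -1.7 -2.685
vertex 0.593 -2.089 -2.342
vertex 0.626 -1.917 -3.111
endloop
endfacet
facet normal 0.059 0.922 -0.383
outer loop
vertex -0.001 -1.7 -2.685
vertex 0.626 -1.917 -3.111
vertex -0.1 -1.995 -3.41
endloop
endfacet
facet normal -0.617 0.755 -0.223
outer loop
vertex -0.001 -1.7 -2.685
vertex -0.1 -1.995 -3.41
vertex -0.581 -2.215 -2.825
endloop
endfacet
facet normal 0.222 0.030 0.975
outer loop
vertex 0.593 -2.089 -2.342
vertex -0.154 -2.274 -2.166
vertex 0.38 -2.845 -2.27
endloop
endfacet
facet normal -0.840 -0.085 0.536
outer loop
vertex -0.154 -2.274 -2.166
vertex -0.581 -2.215 -2.825
vertex -0.346 -2.923 -2.569
endloop
endfacet
facet normal -0.791 0.167 -0.588
outer loop
vertex -0.581 -2.215 -2.825
vertex -0.1 -1.995 -3.41
vertex -0.313 -2.751 -3.338
endloop
endfacet
facet normal 0.302 0.437 -0.847
outer loop
vertex -0.1 -1.995 -3.41
vertex 0.626 -1.917 -3.111
vertex 0.434 -2.566 -3.514
endloop
endfacet
facet normal 0.929 0.351 0.118
outer loop
vertex 0.626 -1.917 -3.111
vertex 0.593 -2.089 -2.342
vertex 0.861 -2.625 -2.855
endloop
endfacet
facet normal -0.059 -0.922 0.383
outer loop
vertex 0.281 -3.14 -2.995
vertex 0.38 -2.845 -2.27
vertex -0.346 -2.923 -2.569
endloop
endfacet
facet normal -0.446 -0.869 -0.214
outer loop
vertex 0.281 -3.14 -2.995
vertex -0.346 -2.923 -2.569
vertex -0.313 -2.751 -3.338
endloop
endfacet
facet normal -0.009 -0.669 -0.743
outer loop
vertex 0.281 -3.14 -2.995
vertex -0.313 -2.751 -3.338
vertex 0.434 -2.566 -3.514
endloop
endfacet
facet normal 0.646 -0.599 -0.472
outer loop
vertex 0.281 -3.14 -2.995
vertex 0.434 -2.566 -3.514
vertex 0.861 -2.625 -2.855
endloop
endfacet
facet normal 0.617 -0.755 0.223
outer loop
vertex 0.281 -3.14 -2.995
vertex 0.861 -2.625 -2.855
vertex 0.38 -2.845 -2.27
endloop
endfacet
facet normal -0.302 -0.437 0.847
outer loop
vertex -0.346 -2.923 -2.569
vertex 0.38 -2.845 -2.27
vertex -0.154 -2.274 -2.166
endloop
endfacet
facet normal -0.929 -0.351 -0.118
outer loop
vertex -0.313 -2.751 -3.338
vertex -0.346 -2.923 -2.569
vertex -0.581 -2.215 -2.825
endloop
endfacet
facet normal -0.222 -0.030 -0.975
outer loop
vertex 0.434 -2.566 -3.514
vertex -0.313 -2.751 -3.338
vertex -0.1 -1.995 -3.41
endloop
endfacet
facet normal 0.840 0.085 -0.536
outer loop
vertex 0.861 -2.625 -2.855
vertex 0.434 -2.566 -3.514
vertex 0.626 -1.917 -3.111
endloop
endfacet
facet normal 0.791 -0.167 0.588
outer loop
vertex 0.38 -2.845 -2.27
vertex 0.861 -2.625 -2.855
vertex 0.593 -2.089 -2.342
endloop
endfacet

endsolid


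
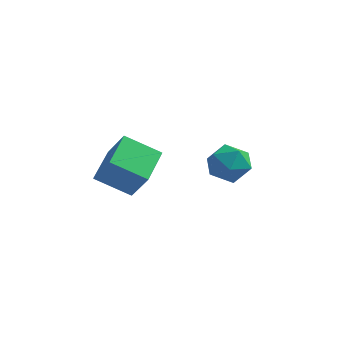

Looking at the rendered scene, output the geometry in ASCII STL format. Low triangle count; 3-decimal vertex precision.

solid 
facet normal -0.845 -0.205 0.493
outer loop
vertex -1.714 -0.481 0.912
vertex -1.822 1.524 1.56
vertex -2.714 -0.04 -0.618
endloop
endfacet
facet normal 0.051 -0.950 -0.307
outer loop
vertex -0.998 0.376 -1.62
vertex -1.714 -0.481 0.912
vertex -2.714 -0.04 -0.618
endloop
endfacet
facet normal -0.845 -0.205 0.493
outer loop
vertex -2.714 -0.04 -0.618
vertex -1.822 1.524 1.56
vertex -2.822 1.965 0.03
endloop
endfacet
facet normal -0.532 0.234 -0.814
outer loop
vertex -2.822 1.965 0.03
vertex -0.998 0.376 -1.62
vertex -2.714 -0.04 -0.618
endloop
endfacet
facet normal 0.532 -0.234 0.814
outer loop
vertex -1.714 -0.481 0.912
vertex -0.106 1.94 0.558
vertex -1.822 1.524 1.56
endloop
endfacet
facet normal 0.051 -0.950 -0.307
outer loop
vertex 0.002 -0.065 -0.09
vertex -1.714 -0.481 0.912
vertex -0.998 0.376 -1.62
endloop
endfacet
facet normal 0.532 -0.234 0.814
outer loop
vertex 0.002 -0.065 -0.09
vertex -0.106 1.94 0.558
vertex -1.714 -0.481 0.912
endloop
endfacet
facet normal -0.051 0.950 0.307
outer loop
vertex -1.822 1.524 1.56
vertex -0.106 1.94 0.558
vertex -2.822 1.965 0.03
endloop
endfacet
facet normal -0.532 0.234 -0.814
outer loop
vertex -1.106 2.381 -0.972
vertex -0.998 0.376 -1.62
vertex -2.822 1.965 0.03
endloop
endfacet
facet normal -0.051 0.950 0.307
outer loop
vertex -2.822 1.965 0.03
vertex -0.106 1.94 0.558
vertex -1.106 2.381 -0.972
endloop
endfacet
facet normal 0.845 0.205 -0.493
outer loop
vertex -1.106 2.381 -0.972
vertex 0.002 -0.065 -0.09
vertex -0.998 0.376 -1.62
endloop
endfacet
facet normal 0.845 0.205 -0.493
outer loop
vertex -0.106 1.94 0.558
vertex 0.002 -0.065 -0.09
vertex -1.106 2.381 -0.972
endloop
endfacet
facet normal 0.298 0.921 -0.250
outer loop
vertex 4.227 0.991 0.705
vertex 3.294 1.434 1.225
vertex 4.272 1.28 1.823
endloop
endfacet
facet normal 0.858 0.488 -0.161
outer loop
vertex 4.227 0.991 0.705
vertex 4.272 1.28 1.823
vertex 4.762 0.298 1.46
endloop
endfacet
facet normal 0.787 -0.060 -0.613
outer loop
vertex 4.227 0.991 0.705
vertex 4.762 0.298 1.46
vertex 4.087 -0.156 0.638
endloop
endfacet
facet normal 0.185 0.035 -0.982
outer loop
vertex 4.227 0.991 0.705
vertex 4.087 -0.156 0.638
vertex 3.18 0.547 0.492
endloop
endfacet
facet normal -0.118 0.642 -0.758
outer loop
vertex 4.227 0.991 0.705
vertex 3.18 0.547 0.492
vertex 3.294 1.434 1.225
endloop
endfacet
facet normal 0.833 0.229 0.504
outer loop
vertex 4.762 0.298 1.46
vertex 4.272 1.28 1.823
vertex 4.16 0.313 2.448
endloop
endfacet
facet normal -0.073 0.931 0.358
outer loop
vertex 4.272 1.28 1.823
vertex 3.294 1.434 1.225
vertex 3.253 1.016 2.302
endloop
endfacet
facet normal -0.747 0.478 -0.462
outer loop
vertex 3.294 1.434 1.225
vertex 3.18 0.547 0.492
vertex 2.578 0.562 1.48
endloop
endfacet
facet normal -0.257 -0.503 -0.825
outer loop
vertex 3.18 0.547 0.492
vertex 4.087 -0.156 0.638
vertex 3.068 -0.42 1.117
endloop
endfacet
facet normal 0.719 -0.657 -0.228
outer loop
vertex 4.087 -0.156 0.638
vertex 4.762 0.298 1.46
vertex 4.046 -0.574 1.715
endloop
endfacet
facet normal -0.185 -0.035 0.982
outer loop
vertex 3.113 -0.131 2.235
vertex 4.16 0.313 2.448
vertex 3.253 1.016 2.302
endloop
endfacet
facet normal -0.787 0.060 0.613
outer loop
vertex 3.113 -0.131 2.235
vertex 3.253 1.016 2.302
vertex 2.578 0.562 1.48
endloop
endfacet
facet normal -0.858 -0.488 0.161
outer loop
vertex 3.113 -0.131 2.235
vertex 2.578 0.562 1.48
vertex 3.068 -0.42 1.117
endloop
endfacet
facet normal -0.298 -0.921 0.250
outer loop
vertex 3.113 -0.131 2.235
vertex 3.068 -0.42 1.117
vertex 4.046 -0.574 1.715
endloop
endfacet
facet normal 0.118 -0.642 0.758
outer loop
vertex 3.113 -0.131 2.235
vertex 4.046 -0.574 1.715
vertex 4.16 0.313 2.448
endloop
endfacet
facet normal 0.257 0.503 0.825
outer loop
vertex 3.253 1.016 2.302
vertex 4.16 0.313 2.448
vertex 4.272 1.28 1.823
endloop
endfacet
facet normal -0.719 0.657 0.228
outer loop
vertex 2.578 0.562 1.48
vertex 3.253 1.016 2.302
vertex 3.294 1.434 1.225
endloop
endfacet
facet normal -0.833 -0.229 -0.504
outer loop
vertex 3.068 -0.42 1.117
vertex 2.578 0.562 1.48
vertex 3.18 0.547 0.492
endloop
endfacet
facet normal 0.073 -0.931 -0.358
outer loop
vertex 4.046 -0.574 1.715
vertex 3.068 -0.42 1.117
vertex 4.087 -0.156 0.638
endloop
endfacet
facet normal 0.747 -0.478 0.462
outer loop
vertex 4.16 0.313 2.448
vertex 4.046 -0.574 1.715
vertex 4.762 0.298 1.46
endloop
endfacet

endsolid


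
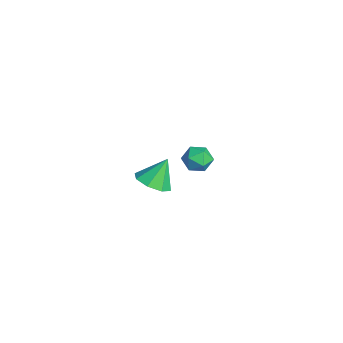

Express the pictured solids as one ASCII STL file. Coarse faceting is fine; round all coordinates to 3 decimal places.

solid 
facet normal 0.158 -0.504 -0.849
outer loop
vertex 3.861 -1.074 -0.348
vertex 3.107 -1.22 -0.402
vertex 3.572 -0.658 -0.649
endloop
endfacet
facet normal 0.663 0.683 0.308
outer loop
vertex 3.861 -1.074 -0.348
vertex 3.572 -0.658 -0.649
vertex 2.913 -0.6 0.642
endloop
endfacet
facet normal 0.160 -0.505 -0.848
outer loop
vertex 3.572 -0.658 -0.649
vertex 3.107 -1.22 -0.402
vertex 3.011 -0.572 -0.806
endloop
endfacet
facet normal 0.144 0.989 0.029
outer loop
vertex 3.572 -0.658 -0.649
vertex 3.011 -0.572 -0.806
vertex 2.913 -0.6 0.642
endloop
endfacet
facet normal 0.157 -0.506 -0.848
outer loop
vertex 3.011 -0.572 -0.806
vertex 3.107 -1.22 -0.402
vertex 2.506 -0.865 -0.725
endloop
endfacet
facet normal -0.504 0.864 -0.017
outer loop
vertex 3.011 -0.572 -0.806
vertex 2.506 -0.865 -0.725
vertex 2.913 -0.6 0.642
endloop
endfacet
facet normal 0.158 -0.504 -0.849
outer loop
vertex 2.506 -0.865 -0.725
vertex 3.107 -1.22 -0.402
vertex 2.353 -1.366 -0.456
endloop
endfacet
facet normal -0.904 0.381 0.195
outer loop
vertex 2.506 -0.865 -0.725
vertex 2.353 -1.366 -0.456
vertex 2.913 -0.6 0.642
endloop
endfacet
facet normal 0.158 -0.504 -0.849
outer loop
vertex 2.353 -1.366 -0.456
vertex 3.107 -1.22 -0.402
vertex 2.642 -1.782 -0.155
endloop
endfacet
facet normal -0.821 -0.178 0.543
outer loop
vertex 2.353 -1.366 -0.456
vertex 2.642 -1.782 -0.155
vertex 2.913 -0.6 0.642
endloop
endfacet
facet normal 0.158 -0.504 -0.849
outer loop
vertex 2.642 -1.782 -0.155
vertex 3.107 -1.22 -0.402
vertex 3.204 -1.869 0.001
endloop
endfacet
facet normal -0.303 -0.484 0.821
outer loop
vertex 2.642 -1.782 -0.155
vertex 3.204 -1.869 0.001
vertex 2.913 -0.6 0.642
endloop
endfacet
facet normal 0.158 -0.504 -0.849
outer loop
vertex 3.204 -1.869 0.001
vertex 3.107 -1.22 -0.402
vertex 3.709 -1.576 -0.079
endloop
endfacet
facet normal 0.346 -0.359 0.867
outer loop
vertex 3.204 -1.869 0.001
vertex 3.709 -1.576 -0.079
vertex 2.913 -0.6 0.642
endloop
endfacet
facet normal 0.158 -0.503 -0.850
outer loop
vertex 3.709 -1.576 -0.079
vertex 3.107 -1.22 -0.402
vertex 3.861 -1.074 -0.348
endloop
endfacet
facet normal 0.746 0.125 0.654
outer loop
vertex 3.709 -1.576 -0.079
vertex 3.861 -1.074 -0.348
vertex 2.913 -0.6 0.642
endloop
endfacet
facet normal 0.191 0.808 -0.558
outer loop
vertex -1.564 2.108 -4.265
vertex -2.204 2.362 -4.116
vertex -1.658 2.52 -3.701
endloop
endfacet
facet normal 0.790 0.550 -0.270
outer loop
vertex -1.564 2.108 -4.265
vertex -1.658 2.52 -3.701
vertex -1.246 1.95 -3.656
endloop
endfacet
facet normal 0.865 -0.127 -0.485
outer loop
vertex -1.564 2.108 -4.265
vertex -1.246 1.95 -3.656
vertex -1.538 1.44 -4.044
endloop
endfacet
facet normal 0.311 -0.288 -0.906
outer loop
vertex -1.564 2.108 -4.265
vertex -1.538 1.44 -4.044
vertex -2.13 1.694 -4.328
endloop
endfacet
facet normal -0.106 0.290 -0.951
outer loop
vertex -1.564 2.108 -4.265
vertex -2.13 1.694 -4.328
vertex -2.204 2.362 -4.116
endloop
endfacet
facet normal 0.711 0.549 0.439
outer loop
vertex -1.246 1.95 -3.656
vertex -1.658 2.52 -3.701
vertex -1.69 2.106 -3.132
endloop
endfacet
facet normal -0.259 0.965 -0.026
outer loop
vertex -1.658 2.52 -3.701
vertex -2.204 2.362 -4.116
vertex -2.282 2.36 -3.416
endloop
endfacet
facet normal -0.737 0.129 -0.663
outer loop
vertex -2.204 2.362 -4.116
vertex -2.13 1.694 -4.328
vertex -2.574 1.85 -3.804
endloop
endfacet
facet normal -0.063 -0.805 -0.589
outer loop
vertex -2.13 1.694 -4.328
vertex -1.538 1.44 -4.044
vertex -2.162 1.28 -3.759
endloop
endfacet
facet normal 0.833 -0.546 0.091
outer loop
vertex -1.538 1.44 -4.044
vertex -1.246 1.95 -3.656
vertex -1.616 1.438 -3.344
endloop
endfacet
facet normal -0.311 0.288 0.906
outer loop
vertex -2.256 1.692 -3.195
vertex -1.69 2.106 -3.132
vertex -2.282 2.36 -3.416
endloop
endfacet
facet normal -0.865 0.127 0.485
outer loop
vertex -2.256 1.692 -3.195
vertex -2.282 2.36 -3.416
vertex -2.574 1.85 -3.804
endloop
endfacet
facet normal -0.790 -0.550 0.270
outer loop
vertex -2.256 1.692 -3.195
vertex -2.574 1.85 -3.804
vertex -2.162 1.28 -3.759
endloop
endfacet
facet normal -0.191 -0.808 0.558
outer loop
vertex -2.256 1.692 -3.195
vertex -2.162 1.28 -3.759
vertex -1.616 1.438 -3.344
endloop
endfacet
facet normal 0.106 -0.290 0.951
outer loop
vertex -2.256 1.692 -3.195
vertex -1.616 1.438 -3.344
vertex -1.69 2.106 -3.132
endloop
endfacet
facet normal 0.063 0.805 0.589
outer loop
vertex -2.282 2.36 -3.416
vertex -1.69 2.106 -3.132
vertex -1.658 2.52 -3.701
endloop
endfacet
facet normal -0.833 0.546 -0.091
outer loop
vertex -2.574 1.85 -3.804
vertex -2.282 2.36 -3.416
vertex -2.204 2.362 -4.116
endloop
endfacet
facet normal -0.711 -0.549 -0.439
outer loop
vertex -2.162 1.28 -3.759
vertex -2.574 1.85 -3.804
vertex -2.13 1.694 -4.328
endloop
endfacet
facet normal 0.259 -0.965 0.026
outer loop
vertex -1.616 1.438 -3.344
vertex -2.162 1.28 -3.759
vertex -1.538 1.44 -4.044
endloop
endfacet
facet normal 0.737 -0.129 0.663
outer loop
vertex -1.69 2.106 -3.132
vertex -1.616 1.438 -3.344
vertex -1.246 1.95 -3.656
endloop
endfacet

endsolid


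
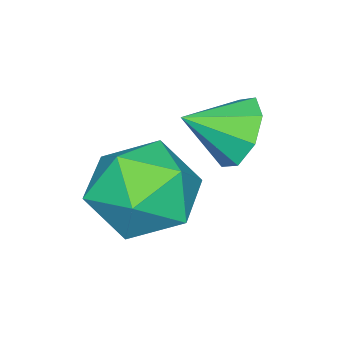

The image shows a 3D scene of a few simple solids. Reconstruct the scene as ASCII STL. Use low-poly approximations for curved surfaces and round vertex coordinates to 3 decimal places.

solid 
facet normal -0.226 -0.554 0.801
outer loop
vertex 1.156 -3.098 0.089
vertex 1.688 -3.956 -0.355
vertex 2.231 -3.244 0.291
endloop
endfacet
facet normal -0.165 0.134 0.977
outer loop
vertex 1.156 -3.098 0.089
vertex 2.231 -3.244 0.291
vertex 1.841 -2.232 0.086
endloop
endfacet
facet normal -0.634 0.503 0.587
outer loop
vertex 1.156 -3.098 0.089
vertex 1.841 -2.232 0.086
vertex 1.057 -2.318 -0.686
endloop
endfacet
facet normal -0.985 0.043 0.169
outer loop
vertex 1.156 -3.098 0.089
vertex 1.057 -2.318 -0.686
vertex 0.963 -3.384 -0.959
endloop
endfacet
facet normal -0.733 -0.610 0.301
outer loop
vertex 1.156 -3.098 0.089
vertex 0.963 -3.384 -0.959
vertex 1.688 -3.956 -0.355
endloop
endfacet
facet normal 0.492 0.351 0.797
outer loop
vertex 1.841 -2.232 0.086
vertex 2.231 -3.244 0.291
vertex 2.797 -2.556 -0.361
endloop
endfacet
facet normal 0.392 -0.764 0.512
outer loop
vertex 2.231 -3.244 0.291
vertex 1.688 -3.956 -0.355
vertex 2.703 -3.622 -0.634
endloop
endfacet
facet normal -0.428 -0.854 -0.296
outer loop
vertex 1.688 -3.956 -0.355
vertex 0.963 -3.384 -0.959
vertex 1.919 -3.708 -1.406
endloop
endfacet
facet normal -0.836 0.204 -0.510
outer loop
vertex 0.963 -3.384 -0.959
vertex 1.057 -2.318 -0.686
vertex 1.529 -2.696 -1.611
endloop
endfacet
facet normal -0.267 0.949 0.165
outer loop
vertex 1.057 -2.318 -0.686
vertex 1.841 -2.232 0.086
vertex 2.072 -1.984 -0.965
endloop
endfacet
facet normal 0.985 -0.043 -0.169
outer loop
vertex 2.604 -2.842 -1.409
vertex 2.797 -2.556 -0.361
vertex 2.703 -3.622 -0.634
endloop
endfacet
facet normal 0.634 -0.503 -0.587
outer loop
vertex 2.604 -2.842 -1.409
vertex 2.703 -3.622 -0.634
vertex 1.919 -3.708 -1.406
endloop
endfacet
facet normal 0.165 -0.134 -0.977
outer loop
vertex 2.604 -2.842 -1.409
vertex 1.919 -3.708 -1.406
vertex 1.529 -2.696 -1.611
endloop
endfacet
facet normal 0.226 0.554 -0.801
outer loop
vertex 2.604 -2.842 -1.409
vertex 1.529 -2.696 -1.611
vertex 2.072 -1.984 -0.965
endloop
endfacet
facet normal 0.733 0.610 -0.301
outer loop
vertex 2.604 -2.842 -1.409
vertex 2.072 -1.984 -0.965
vertex 2.797 -2.556 -0.361
endloop
endfacet
facet normal 0.836 -0.204 0.510
outer loop
vertex 2.703 -3.622 -0.634
vertex 2.797 -2.556 -0.361
vertex 2.231 -3.244 0.291
endloop
endfacet
facet normal 0.267 -0.949 -0.165
outer loop
vertex 1.919 -3.708 -1.406
vertex 2.703 -3.622 -0.634
vertex 1.688 -3.956 -0.355
endloop
endfacet
facet normal -0.492 -0.351 -0.797
outer loop
vertex 1.529 -2.696 -1.611
vertex 1.919 -3.708 -1.406
vertex 0.963 -3.384 -0.959
endloop
endfacet
facet normal -0.392 0.764 -0.512
outer loop
vertex 2.072 -1.984 -0.965
vertex 1.529 -2.696 -1.611
vertex 1.057 -2.318 -0.686
endloop
endfacet
facet normal 0.428 0.854 0.296
outer loop
vertex 2.797 -2.556 -0.361
vertex 2.072 -1.984 -0.965
vertex 1.841 -2.232 0.086
endloop
endfacet
facet normal -0.612 0.648 -0.454
outer loop
vertex 1.009 -1.967 -0.222
vertex 0.6 -1.891 0.438
vertex 1.216 -1.528 0.126
endloop
endfacet
facet normal 0.929 -0.186 -0.319
outer loop
vertex 1.009 -1.967 -0.222
vertex 1.216 -1.528 0.126
vertex 1.28 -2.609 0.942
endloop
endfacet
facet normal -0.612 0.647 -0.455
outer loop
vertex 1.216 -1.528 0.126
vertex 0.6 -1.891 0.438
vertex 1.062 -1.301 0.656
endloop
endfacet
facet normal 0.960 0.202 0.192
outer loop
vertex 1.216 -1.528 0.126
vertex 1.062 -1.301 0.656
vertex 1.28 -2.609 0.942
endloop
endfacet
facet normal -0.612 0.647 -0.454
outer loop
vertex 1.062 -1.301 0.656
vertex 0.6 -1.891 0.438
vertex 0.637 -1.42 1.059
endloop
endfacet
facet normal 0.623 0.265 0.736
outer loop
vertex 1.062 -1.301 0.656
vertex 0.637 -1.42 1.059
vertex 1.28 -2.609 0.942
endloop
endfacet
facet normal -0.613 0.647 -0.454
outer loop
vertex 0.637 -1.42 1.059
vertex 0.6 -1.891 0.438
vertex 0.191 -1.815 1.098
endloop
endfacet
facet normal 0.117 -0.034 0.993
outer loop
vertex 0.637 -1.42 1.059
vertex 0.191 -1.815 1.098
vertex 1.28 -2.609 0.942
endloop
endfacet
facet normal -0.612 0.647 -0.454
outer loop
vertex 0.191 -1.815 1.098
vertex 0.6 -1.891 0.438
vertex -0.015 -2.254 0.75
endloop
endfacet
facet normal -0.263 -0.520 0.812
outer loop
vertex 0.191 -1.815 1.098
vertex -0.015 -2.254 0.75
vertex 1.28 -2.609 0.942
endloop
endfacet
facet normal -0.612 0.647 -0.454
outer loop
vertex -0.015 -2.254 0.75
vertex 0.6 -1.891 0.438
vertex 0.139 -2.48 0.22
endloop
endfacet
facet normal -0.293 -0.907 0.302
outer loop
vertex -0.015 -2.254 0.75
vertex 0.139 -2.48 0.22
vertex 1.28 -2.609 0.942
endloop
endfacet
facet normal -0.612 0.647 -0.454
outer loop
vertex 0.139 -2.48 0.22
vertex 0.6 -1.891 0.438
vertex 0.563 -2.362 -0.183
endloop
endfacet
facet normal 0.042 -0.970 -0.240
outer loop
vertex 0.139 -2.48 0.22
vertex 0.563 -2.362 -0.183
vertex 1.28 -2.609 0.942
endloop
endfacet
facet normal -0.613 0.647 -0.454
outer loop
vertex 0.563 -2.362 -0.183
vertex 0.6 -1.891 0.438
vertex 1.009 -1.967 -0.222
endloop
endfacet
facet normal 0.550 -0.670 -0.498
outer loop
vertex 0.563 -2.362 -0.183
vertex 1.009 -1.967 -0.222
vertex 1.28 -2.609 0.942
endloop
endfacet

endsolid


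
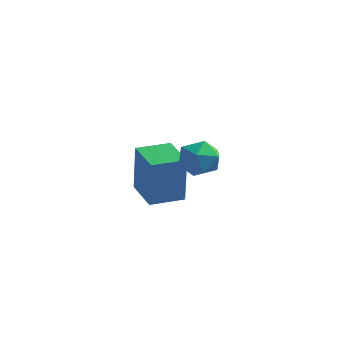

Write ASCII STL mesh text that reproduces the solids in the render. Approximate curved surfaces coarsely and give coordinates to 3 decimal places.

solid 
facet normal -0.666 0.696 -0.269
outer loop
vertex 0.711 -2.006 2.96
vertex 0.186 -2.432 3.159
vertex 0.469 -1.982 3.622
endloop
endfacet
facet normal -0.056 0.997 -0.057
outer loop
vertex 0.711 -2.006 2.96
vertex 0.469 -1.982 3.622
vertex 1.162 -1.95 3.498
endloop
endfacet
facet normal 0.470 0.746 -0.471
outer loop
vertex 0.711 -2.006 2.96
vertex 1.162 -1.95 3.498
vertex 1.307 -2.381 2.96
endloop
endfacet
facet normal 0.183 0.291 -0.939
outer loop
vertex 0.711 -2.006 2.96
vertex 1.307 -2.381 2.96
vertex 0.704 -2.678 2.75
endloop
endfacet
facet normal -0.519 0.260 -0.814
outer loop
vertex 0.711 -2.006 2.96
vertex 0.704 -2.678 2.75
vertex 0.186 -2.432 3.159
endloop
endfacet
facet normal 0.073 0.786 0.613
outer loop
vertex 1.162 -1.95 3.498
vertex 0.469 -1.982 3.622
vertex 0.916 -2.342 4.03
endloop
endfacet
facet normal -0.916 0.299 0.269
outer loop
vertex 0.469 -1.982 3.622
vertex 0.186 -2.432 3.159
vertex 0.313 -2.639 3.82
endloop
endfacet
facet normal -0.677 -0.407 -0.613
outer loop
vertex 0.186 -2.432 3.159
vertex 0.704 -2.678 2.75
vertex 0.458 -3.07 3.282
endloop
endfacet
facet normal 0.458 -0.354 -0.815
outer loop
vertex 0.704 -2.678 2.75
vertex 1.307 -2.381 2.96
vertex 1.151 -3.038 3.158
endloop
endfacet
facet normal 0.922 0.382 -0.058
outer loop
vertex 1.307 -2.381 2.96
vertex 1.162 -1.95 3.498
vertex 1.434 -2.588 3.621
endloop
endfacet
facet normal -0.183 -0.291 0.939
outer loop
vertex 0.909 -3.014 3.82
vertex 0.916 -2.342 4.03
vertex 0.313 -2.639 3.82
endloop
endfacet
facet normal -0.470 -0.746 0.471
outer loop
vertex 0.909 -3.014 3.82
vertex 0.313 -2.639 3.82
vertex 0.458 -3.07 3.282
endloop
endfacet
facet normal 0.056 -0.997 0.057
outer loop
vertex 0.909 -3.014 3.82
vertex 0.458 -3.07 3.282
vertex 1.151 -3.038 3.158
endloop
endfacet
facet normal 0.666 -0.696 0.269
outer loop
vertex 0.909 -3.014 3.82
vertex 1.151 -3.038 3.158
vertex 1.434 -2.588 3.621
endloop
endfacet
facet normal 0.519 -0.260 0.814
outer loop
vertex 0.909 -3.014 3.82
vertex 1.434 -2.588 3.621
vertex 0.916 -2.342 4.03
endloop
endfacet
facet normal -0.458 0.354 0.815
outer loop
vertex 0.313 -2.639 3.82
vertex 0.916 -2.342 4.03
vertex 0.469 -1.982 3.622
endloop
endfacet
facet normal -0.922 -0.382 0.058
outer loop
vertex 0.458 -3.07 3.282
vertex 0.313 -2.639 3.82
vertex 0.186 -2.432 3.159
endloop
endfacet
facet normal -0.073 -0.786 -0.613
outer loop
vertex 1.151 -3.038 3.158
vertex 0.458 -3.07 3.282
vertex 0.704 -2.678 2.75
endloop
endfacet
facet normal 0.916 -0.299 -0.269
outer loop
vertex 1.434 -2.588 3.621
vertex 1.151 -3.038 3.158
vertex 1.307 -2.381 2.96
endloop
endfacet
facet normal 0.677 0.407 0.613
outer loop
vertex 0.916 -2.342 4.03
vertex 1.434 -2.588 3.621
vertex 1.162 -1.95 3.498
endloop
endfacet
facet normal -0.731 -0.682 0.015
outer loop
vertex -1.69 0.069 1.237
vertex -2.609 1.056 1.308
vertex -1.775 0.12 -0.551
endloop
endfacet
facet normal 0.680 -0.732 -0.053
outer loop
vertex -0.911 0.924 -0.568
vertex -1.69 0.069 1.237
vertex -1.775 0.12 -0.551
endloop
endfacet
facet normal -0.732 -0.682 0.015
outer loop
vertex -1.775 0.12 -0.551
vertex -2.609 1.056 1.308
vertex -2.693 1.107 -0.479
endloop
endfacet
facet normal -0.047 0.029 -0.998
outer loop
vertex -2.693 1.107 -0.479
vertex -0.911 0.924 -0.568
vertex -1.775 0.12 -0.551
endloop
endfacet
facet normal 0.046 -0.029 0.999
outer loop
vertex -1.69 0.069 1.237
vertex -1.745 1.86 1.291
vertex -2.609 1.056 1.308
endloop
endfacet
facet normal 0.680 -0.731 -0.053
outer loop
vertex -0.827 0.873 1.219
vertex -1.69 0.069 1.237
vertex -0.911 0.924 -0.568
endloop
endfacet
facet normal 0.048 -0.029 0.998
outer loop
vertex -0.827 0.873 1.219
vertex -1.745 1.86 1.291
vertex -1.69 0.069 1.237
endloop
endfacet
facet normal -0.680 0.732 0.053
outer loop
vertex -2.609 1.056 1.308
vertex -1.745 1.86 1.291
vertex -2.693 1.107 -0.479
endloop
endfacet
facet normal -0.047 0.028 -0.999
outer loop
vertex -1.83 1.911 -0.497
vertex -0.911 0.924 -0.568
vertex -2.693 1.107 -0.479
endloop
endfacet
facet normal -0.680 0.731 0.053
outer loop
vertex -2.693 1.107 -0.479
vertex -1.745 1.86 1.291
vertex -1.83 1.911 -0.497
endloop
endfacet
facet normal 0.731 0.682 -0.015
outer loop
vertex -1.83 1.911 -0.497
vertex -0.827 0.873 1.219
vertex -0.911 0.924 -0.568
endloop
endfacet
facet normal 0.732 0.682 -0.015
outer loop
vertex -1.745 1.86 1.291
vertex -0.827 0.873 1.219
vertex -1.83 1.911 -0.497
endloop
endfacet

endsolid


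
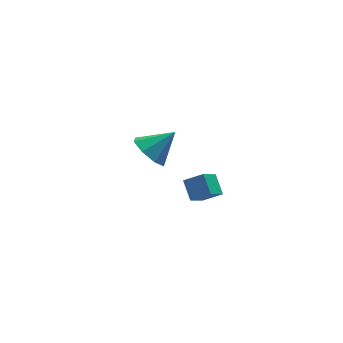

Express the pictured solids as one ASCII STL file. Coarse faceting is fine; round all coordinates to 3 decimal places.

solid 
facet normal -0.645 -0.478 0.596
outer loop
vertex -2.017 -3.178 2.488
vertex -2.812 -2.786 1.942
vertex -1.989 -4.051 1.819
endloop
endfacet
facet normal 0.763 -0.377 0.525
outer loop
vertex -1.208 -3.474 1.098
vertex -2.017 -3.178 2.488
vertex -1.989 -4.051 1.819
endloop
endfacet
facet normal -0.645 -0.478 0.596
outer loop
vertex -1.989 -4.051 1.819
vertex -2.812 -2.786 1.942
vertex -2.783 -3.659 1.274
endloop
endfacet
facet normal 0.025 -0.794 -0.608
outer loop
vertex -2.783 -3.659 1.274
vertex -1.208 -3.474 1.098
vertex -1.989 -4.051 1.819
endloop
endfacet
facet normal -0.026 0.794 0.607
outer loop
vertex -2.017 -3.178 2.488
vertex -2.031 -2.209 1.221
vertex -2.812 -2.786 1.942
endloop
endfacet
facet normal 0.764 -0.376 0.525
outer loop
vertex -1.237 -2.601 1.766
vertex -2.017 -3.178 2.488
vertex -1.208 -3.474 1.098
endloop
endfacet
facet normal -0.025 0.794 0.607
outer loop
vertex -1.237 -2.601 1.766
vertex -2.031 -2.209 1.221
vertex -2.017 -3.178 2.488
endloop
endfacet
facet normal -0.763 0.377 -0.525
outer loop
vertex -2.812 -2.786 1.942
vertex -2.031 -2.209 1.221
vertex -2.783 -3.659 1.274
endloop
endfacet
facet normal 0.025 -0.794 -0.607
outer loop
vertex -2.003 -3.082 0.552
vertex -1.208 -3.474 1.098
vertex -2.783 -3.659 1.274
endloop
endfacet
facet normal -0.764 0.377 -0.524
outer loop
vertex -2.783 -3.659 1.274
vertex -2.031 -2.209 1.221
vertex -2.003 -3.082 0.552
endloop
endfacet
facet normal 0.645 0.478 -0.596
outer loop
vertex -2.003 -3.082 0.552
vertex -1.237 -2.601 1.766
vertex -1.208 -3.474 1.098
endloop
endfacet
facet normal 0.645 0.478 -0.596
outer loop
vertex -2.031 -2.209 1.221
vertex -1.237 -2.601 1.766
vertex -2.003 -3.082 0.552
endloop
endfacet
facet normal -0.761 -0.015 -0.649
outer loop
vertex -1.956 2.324 -1.18
vertex -2.643 2.497 -0.378
vertex -2.086 3.121 -1.046
endloop
endfacet
facet normal 0.927 0.204 -0.314
outer loop
vertex -1.956 2.324 -1.18
vertex -2.086 3.121 -1.046
vertex -1.357 2.523 0.718
endloop
endfacet
facet normal -0.761 -0.015 -0.649
outer loop
vertex -2.086 3.121 -1.046
vertex -2.643 2.497 -0.378
vertex -2.543 3.553 -0.52
endloop
endfacet
facet normal 0.671 0.741 -0.026
outer loop
vertex -2.086 3.121 -1.046
vertex -2.543 3.553 -0.52
vertex -1.357 2.523 0.718
endloop
endfacet
facet normal -0.761 -0.015 -0.649
outer loop
vertex -2.543 3.553 -0.52
vertex -2.643 2.497 -0.378
vertex -3.058 3.366 0.088
endloop
endfacet
facet normal 0.246 0.848 0.469
outer loop
vertex -2.543 3.553 -0.52
vertex -3.058 3.366 0.088
vertex -1.357 2.523 0.718
endloop
endfacet
facet normal -0.761 -0.016 -0.649
outer loop
vertex -3.058 3.366 0.088
vertex -2.643 2.497 -0.378
vertex -3.33 2.671 0.424
endloop
endfacet
facet normal -0.096 0.464 0.881
outer loop
vertex -3.058 3.366 0.088
vertex -3.33 2.671 0.424
vertex -1.357 2.523 0.718
endloop
endfacet
facet normal -0.761 -0.014 -0.649
outer loop
vertex -3.33 2.671 0.424
vertex -2.643 2.497 -0.378
vertex -3.2 1.873 0.289
endloop
endfacet
facet normal -0.159 -0.190 0.969
outer loop
vertex -3.33 2.671 0.424
vertex -3.2 1.873 0.289
vertex -1.357 2.523 0.718
endloop
endfacet
facet normal -0.760 -0.015 -0.649
outer loop
vertex -3.2 1.873 0.289
vertex -2.643 2.497 -0.378
vertex -2.743 1.442 -0.236
endloop
endfacet
facet normal 0.098 -0.726 0.681
outer loop
vertex -3.2 1.873 0.289
vertex -2.743 1.442 -0.236
vertex -1.357 2.523 0.718
endloop
endfacet
facet normal -0.761 -0.015 -0.648
outer loop
vertex -2.743 1.442 -0.236
vertex -2.643 2.497 -0.378
vertex -2.228 1.628 -0.845
endloop
endfacet
facet normal 0.521 -0.833 0.186
outer loop
vertex -2.743 1.442 -0.236
vertex -2.228 1.628 -0.845
vertex -1.357 2.523 0.718
endloop
endfacet
facet normal -0.761 -0.015 -0.649
outer loop
vertex -2.228 1.628 -0.845
vertex -2.643 2.497 -0.378
vertex -1.956 2.324 -1.18
endloop
endfacet
facet normal 0.865 -0.447 -0.226
outer loop
vertex -2.228 1.628 -0.845
vertex -1.956 2.324 -1.18
vertex -1.357 2.523 0.718
endloop
endfacet

endsolid


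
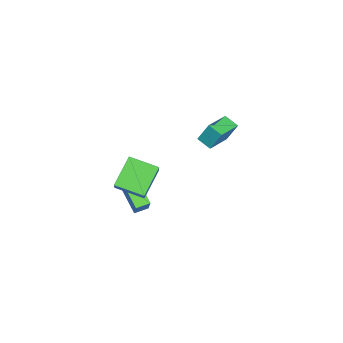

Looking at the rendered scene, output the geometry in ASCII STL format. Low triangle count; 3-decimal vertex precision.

solid 
facet normal -0.685 -0.492 0.537
outer loop
vertex 1.57 -2.281 0.273
vertex 1.18 -1.595 0.404
vertex 0.824 -2.488 -0.869
endloop
endfacet
facet normal 0.488 -0.857 -0.164
outer loop
vertex 1.94 -1.685 -1.744
vertex 1.57 -2.281 0.273
vertex 0.824 -2.488 -0.869
endloop
endfacet
facet normal -0.685 -0.493 0.537
outer loop
vertex 0.824 -2.488 -0.869
vertex 1.18 -1.595 0.404
vertex 0.433 -1.802 -0.738
endloop
endfacet
facet normal -0.541 -0.150 -0.828
outer loop
vertex 0.433 -1.802 -0.738
vertex 1.94 -1.685 -1.744
vertex 0.824 -2.488 -0.869
endloop
endfacet
facet normal 0.541 0.150 0.828
outer loop
vertex 1.57 -2.281 0.273
vertex 2.296 -0.792 -0.471
vertex 1.18 -1.595 0.404
endloop
endfacet
facet normal 0.488 -0.857 -0.164
outer loop
vertex 2.687 -1.478 -0.602
vertex 1.57 -2.281 0.273
vertex 1.94 -1.685 -1.744
endloop
endfacet
facet normal 0.541 0.150 0.828
outer loop
vertex 2.687 -1.478 -0.602
vertex 2.296 -0.792 -0.471
vertex 1.57 -2.281 0.273
endloop
endfacet
facet normal -0.488 0.857 0.164
outer loop
vertex 1.18 -1.595 0.404
vertex 2.296 -0.792 -0.471
vertex 0.433 -1.802 -0.738
endloop
endfacet
facet normal -0.541 -0.149 -0.828
outer loop
vertex 1.55 -0.999 -1.613
vertex 1.94 -1.685 -1.744
vertex 0.433 -1.802 -0.738
endloop
endfacet
facet normal -0.488 0.857 0.164
outer loop
vertex 0.433 -1.802 -0.738
vertex 2.296 -0.792 -0.471
vertex 1.55 -0.999 -1.613
endloop
endfacet
facet normal 0.685 0.492 -0.537
outer loop
vertex 1.55 -0.999 -1.613
vertex 2.687 -1.478 -0.602
vertex 1.94 -1.685 -1.744
endloop
endfacet
facet normal 0.685 0.493 -0.537
outer loop
vertex 2.296 -0.792 -0.471
vertex 2.687 -1.478 -0.602
vertex 1.55 -0.999 -1.613
endloop
endfacet
facet normal -0.641 -0.091 -0.762
outer loop
vertex 2.572 -1.796 3.244
vertex 2.859 -0.259 2.819
vertex 3.947 -2.354 2.155
endloop
endfacet
facet normal -0.177 -0.949 0.262
outer loop
vertex 4.741 -2.241 3.101
vertex 2.572 -1.796 3.244
vertex 3.947 -2.354 2.155
endloop
endfacet
facet normal -0.640 -0.091 -0.763
outer loop
vertex 3.947 -2.354 2.155
vertex 2.859 -0.259 2.819
vertex 4.234 -0.817 1.731
endloop
endfacet
facet normal 0.748 -0.303 -0.591
outer loop
vertex 4.234 -0.817 1.731
vertex 4.741 -2.241 3.101
vertex 3.947 -2.354 2.155
endloop
endfacet
facet normal -0.747 0.303 0.591
outer loop
vertex 2.572 -1.796 3.244
vertex 3.653 -0.146 3.765
vertex 2.859 -0.259 2.819
endloop
endfacet
facet normal -0.177 -0.949 0.262
outer loop
vertex 3.366 -1.683 4.189
vertex 2.572 -1.796 3.244
vertex 4.741 -2.241 3.101
endloop
endfacet
facet normal -0.747 0.303 0.592
outer loop
vertex 3.366 -1.683 4.189
vertex 3.653 -0.146 3.765
vertex 2.572 -1.796 3.244
endloop
endfacet
facet normal 0.177 0.949 -0.262
outer loop
vertex 2.859 -0.259 2.819
vertex 3.653 -0.146 3.765
vertex 4.234 -0.817 1.731
endloop
endfacet
facet normal 0.747 -0.303 -0.592
outer loop
vertex 5.028 -0.704 2.676
vertex 4.741 -2.241 3.101
vertex 4.234 -0.817 1.731
endloop
endfacet
facet normal 0.177 0.949 -0.262
outer loop
vertex 4.234 -0.817 1.731
vertex 3.653 -0.146 3.765
vertex 5.028 -0.704 2.676
endloop
endfacet
facet normal 0.640 0.091 0.763
outer loop
vertex 5.028 -0.704 2.676
vertex 3.366 -1.683 4.189
vertex 4.741 -2.241 3.101
endloop
endfacet
facet normal 0.641 0.091 0.762
outer loop
vertex 3.653 -0.146 3.765
vertex 3.366 -1.683 4.189
vertex 5.028 -0.704 2.676
endloop
endfacet
facet normal -0.488 -0.786 0.380
outer loop
vertex -2.106 1.716 2.36
vertex -3.598 2.444 1.951
vertex -2.071 1.133 1.199
endloop
endfacet
facet normal 0.872 -0.426 0.240
outer loop
vertex -1.622 1.856 0.849
vertex -2.106 1.716 2.36
vertex -2.071 1.133 1.199
endloop
endfacet
facet normal -0.488 -0.786 0.380
outer loop
vertex -2.071 1.133 1.199
vertex -3.598 2.444 1.951
vertex -3.563 1.861 0.789
endloop
endfacet
facet normal 0.026 -0.449 -0.893
outer loop
vertex -3.563 1.861 0.789
vertex -1.622 1.856 0.849
vertex -2.071 1.133 1.199
endloop
endfacet
facet normal -0.026 0.449 0.893
outer loop
vertex -2.106 1.716 2.36
vertex -3.149 3.167 1.601
vertex -3.598 2.444 1.951
endloop
endfacet
facet normal 0.872 -0.426 0.240
outer loop
vertex -1.657 2.439 2.011
vertex -2.106 1.716 2.36
vertex -1.622 1.856 0.849
endloop
endfacet
facet normal -0.027 0.448 0.894
outer loop
vertex -1.657 2.439 2.011
vertex -3.149 3.167 1.601
vertex -2.106 1.716 2.36
endloop
endfacet
facet normal -0.872 0.426 -0.240
outer loop
vertex -3.598 2.444 1.951
vertex -3.149 3.167 1.601
vertex -3.563 1.861 0.789
endloop
endfacet
facet normal 0.026 -0.448 -0.894
outer loop
vertex -3.114 2.584 0.44
vertex -1.622 1.856 0.849
vertex -3.563 1.861 0.789
endloop
endfacet
facet normal -0.872 0.426 -0.240
outer loop
vertex -3.563 1.861 0.789
vertex -3.149 3.167 1.601
vertex -3.114 2.584 0.44
endloop
endfacet
facet normal 0.488 0.786 -0.380
outer loop
vertex -3.114 2.584 0.44
vertex -1.657 2.439 2.011
vertex -1.622 1.856 0.849
endloop
endfacet
facet normal 0.488 0.786 -0.380
outer loop
vertex -3.149 3.167 1.601
vertex -1.657 2.439 2.011
vertex -3.114 2.584 0.44
endloop
endfacet

endsolid
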